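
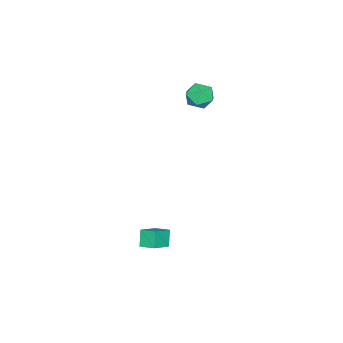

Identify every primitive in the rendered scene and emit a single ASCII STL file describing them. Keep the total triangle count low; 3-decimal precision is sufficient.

solid 
facet normal -0.738 -0.059 0.672
outer loop
vertex -3.357 -2.71 4.277
vertex -3.715 -3.418 3.822
vertex -3.101 -3.563 4.484
endloop
endfacet
facet normal -0.141 0.193 0.971
outer loop
vertex -3.357 -2.71 4.277
vertex -3.101 -3.563 4.484
vertex -2.477 -2.896 4.442
endloop
endfacet
facet normal 0.050 0.784 0.619
outer loop
vertex -3.357 -2.71 4.277
vertex -2.477 -2.896 4.442
vertex -2.705 -2.338 3.754
endloop
endfacet
facet normal -0.430 0.897 0.102
outer loop
vertex -3.357 -2.71 4.277
vertex -2.705 -2.338 3.754
vertex -3.47 -2.661 3.37
endloop
endfacet
facet normal -0.916 0.377 0.135
outer loop
vertex -3.357 -2.71 4.277
vertex -3.47 -2.661 3.37
vertex -3.715 -3.418 3.822
endloop
endfacet
facet normal 0.372 -0.292 0.881
outer loop
vertex -2.477 -2.896 4.442
vertex -3.101 -3.563 4.484
vertex -2.29 -3.719 4.09
endloop
endfacet
facet normal -0.593 -0.701 0.396
outer loop
vertex -3.101 -3.563 4.484
vertex -3.715 -3.418 3.822
vertex -3.055 -4.042 3.706
endloop
endfacet
facet normal -0.881 0.002 -0.473
outer loop
vertex -3.715 -3.418 3.822
vertex -3.47 -2.661 3.37
vertex -3.283 -3.484 3.018
endloop
endfacet
facet normal -0.093 0.845 -0.526
outer loop
vertex -3.47 -2.661 3.37
vertex -2.705 -2.338 3.754
vertex -2.659 -2.817 2.976
endloop
endfacet
facet normal 0.681 0.663 0.312
outer loop
vertex -2.705 -2.338 3.754
vertex -2.477 -2.896 4.442
vertex -2.045 -2.962 3.638
endloop
endfacet
facet normal 0.430 -0.897 -0.102
outer loop
vertex -2.403 -3.67 3.183
vertex -2.29 -3.719 4.09
vertex -3.055 -4.042 3.706
endloop
endfacet
facet normal -0.050 -0.784 -0.619
outer loop
vertex -2.403 -3.67 3.183
vertex -3.055 -4.042 3.706
vertex -3.283 -3.484 3.018
endloop
endfacet
facet normal 0.141 -0.193 -0.971
outer loop
vertex -2.403 -3.67 3.183
vertex -3.283 -3.484 3.018
vertex -2.659 -2.817 2.976
endloop
endfacet
facet normal 0.738 0.059 -0.672
outer loop
vertex -2.403 -3.67 3.183
vertex -2.659 -2.817 2.976
vertex -2.045 -2.962 3.638
endloop
endfacet
facet normal 0.916 -0.377 -0.135
outer loop
vertex -2.403 -3.67 3.183
vertex -2.045 -2.962 3.638
vertex -2.29 -3.719 4.09
endloop
endfacet
facet normal 0.093 -0.845 0.526
outer loop
vertex -3.055 -4.042 3.706
vertex -2.29 -3.719 4.09
vertex -3.101 -3.563 4.484
endloop
endfacet
facet normal -0.681 -0.663 -0.312
outer loop
vertex -3.283 -3.484 3.018
vertex -3.055 -4.042 3.706
vertex -3.715 -3.418 3.822
endloop
endfacet
facet normal -0.372 0.292 -0.881
outer loop
vertex -2.659 -2.817 2.976
vertex -3.283 -3.484 3.018
vertex -3.47 -2.661 3.37
endloop
endfacet
facet normal 0.593 0.701 -0.396
outer loop
vertex -2.045 -2.962 3.638
vertex -2.659 -2.817 2.976
vertex -2.705 -2.338 3.754
endloop
endfacet
facet normal 0.881 -0.002 0.473
outer loop
vertex -2.29 -3.719 4.09
vertex -2.045 -2.962 3.638
vertex -2.477 -2.896 4.442
endloop
endfacet
facet normal -0.843 0.215 -0.494
outer loop
vertex 2.247 -3.223 -3.518
vertex 2.308 -2.329 -3.233
vertex 2.808 -2.989 -4.374
endloop
endfacet
facet normal -0.065 -0.951 -0.303
outer loop
vertex 3.912 -3.271 -3.727
vertex 2.247 -3.223 -3.518
vertex 2.808 -2.989 -4.374
endloop
endfacet
facet normal -0.843 0.215 -0.494
outer loop
vertex 2.808 -2.989 -4.374
vertex 2.308 -2.329 -3.233
vertex 2.869 -2.095 -4.089
endloop
endfacet
facet normal 0.535 0.223 -0.815
outer loop
vertex 2.869 -2.095 -4.089
vertex 3.912 -3.271 -3.727
vertex 2.808 -2.989 -4.374
endloop
endfacet
facet normal -0.535 -0.223 0.815
outer loop
vertex 2.247 -3.223 -3.518
vertex 3.412 -2.611 -2.586
vertex 2.308 -2.329 -3.233
endloop
endfacet
facet normal -0.065 -0.951 -0.303
outer loop
vertex 3.351 -3.505 -2.871
vertex 2.247 -3.223 -3.518
vertex 3.912 -3.271 -3.727
endloop
endfacet
facet normal -0.535 -0.223 0.815
outer loop
vertex 3.351 -3.505 -2.871
vertex 3.412 -2.611 -2.586
vertex 2.247 -3.223 -3.518
endloop
endfacet
facet normal 0.065 0.951 0.303
outer loop
vertex 2.308 -2.329 -3.233
vertex 3.412 -2.611 -2.586
vertex 2.869 -2.095 -4.089
endloop
endfacet
facet normal 0.535 0.223 -0.815
outer loop
vertex 3.973 -2.377 -3.442
vertex 3.912 -3.271 -3.727
vertex 2.869 -2.095 -4.089
endloop
endfacet
facet normal 0.065 0.951 0.303
outer loop
vertex 2.869 -2.095 -4.089
vertex 3.412 -2.611 -2.586
vertex 3.973 -2.377 -3.442
endloop
endfacet
facet normal 0.843 -0.215 0.494
outer loop
vertex 3.973 -2.377 -3.442
vertex 3.351 -3.505 -2.871
vertex 3.912 -3.271 -3.727
endloop
endfacet
facet normal 0.843 -0.215 0.494
outer loop
vertex 3.412 -2.611 -2.586
vertex 3.351 -3.505 -2.871
vertex 3.973 -2.377 -3.442
endloop
endfacet

endsolid


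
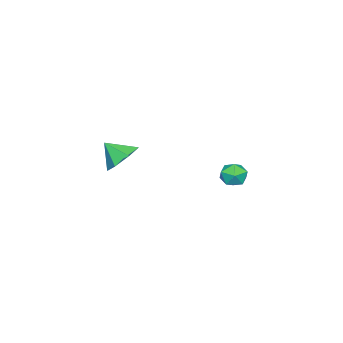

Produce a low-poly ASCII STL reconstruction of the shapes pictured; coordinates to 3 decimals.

solid 
facet normal -0.093 0.733 -0.674
outer loop
vertex 4.012 0.066 0.501
vertex 3.432 0.427 0.973
vertex 4.254 0.542 0.985
endloop
endfacet
facet normal 0.813 -0.563 0.148
outer loop
vertex 4.012 0.066 0.501
vertex 4.254 0.542 0.985
vertex 3.528 -0.327 1.667
endloop
endfacet
facet normal -0.093 0.732 -0.675
outer loop
vertex 4.254 0.542 0.985
vertex 3.432 0.427 0.973
vertex 3.878 0.931 1.459
endloop
endfacet
facet normal 0.740 -0.096 0.666
outer loop
vertex 4.254 0.542 0.985
vertex 3.878 0.931 1.459
vertex 3.528 -0.327 1.667
endloop
endfacet
facet normal -0.092 0.732 -0.675
outer loop
vertex 3.878 0.931 1.459
vertex 3.432 0.427 0.973
vertex 3.166 0.941 1.567
endloop
endfacet
facet normal 0.151 0.120 0.981
outer loop
vertex 3.878 0.931 1.459
vertex 3.166 0.941 1.567
vertex 3.528 -0.327 1.667
endloop
endfacet
facet normal -0.091 0.732 -0.675
outer loop
vertex 3.166 0.941 1.567
vertex 3.432 0.427 0.973
vertex 2.655 0.564 1.227
endloop
endfacet
facet normal -0.511 -0.079 0.856
outer loop
vertex 3.166 0.941 1.567
vertex 2.655 0.564 1.227
vertex 3.528 -0.327 1.667
endloop
endfacet
facet normal -0.091 0.732 -0.675
outer loop
vertex 2.655 0.564 1.227
vertex 3.432 0.427 0.973
vertex 2.729 0.084 0.696
endloop
endfacet
facet normal -0.747 -0.542 0.385
outer loop
vertex 2.655 0.564 1.227
vertex 2.729 0.084 0.696
vertex 3.528 -0.327 1.667
endloop
endfacet
facet normal -0.091 0.732 -0.675
outer loop
vertex 2.729 0.084 0.696
vertex 3.432 0.427 0.973
vertex 3.334 -0.138 0.373
endloop
endfacet
facet normal -0.380 -0.922 -0.078
outer loop
vertex 2.729 0.084 0.696
vertex 3.334 -0.138 0.373
vertex 3.528 -0.327 1.667
endloop
endfacet
facet normal -0.093 0.732 -0.674
outer loop
vertex 3.334 -0.138 0.373
vertex 3.432 0.427 0.973
vertex 4.012 0.066 0.501
endloop
endfacet
facet normal 0.315 -0.931 -0.183
outer loop
vertex 3.334 -0.138 0.373
vertex 4.012 0.066 0.501
vertex 3.528 -0.327 1.667
endloop
endfacet
facet normal -0.986 0.065 -0.156
outer loop
vertex -2.063 2.875 -2.178
vertex -2.111 2.226 -2.146
vertex -2.173 2.584 -1.605
endloop
endfacet
facet normal -0.743 0.643 0.184
outer loop
vertex -2.063 2.875 -2.178
vertex -2.173 2.584 -1.605
vertex -1.752 3.081 -1.643
endloop
endfacet
facet normal -0.242 0.944 -0.223
outer loop
vertex -2.063 2.875 -2.178
vertex -1.752 3.081 -1.643
vertex -1.431 3.03 -2.208
endloop
endfacet
facet normal -0.174 0.553 -0.815
outer loop
vertex -2.063 2.875 -2.178
vertex -1.431 3.03 -2.208
vertex -1.652 2.502 -2.519
endloop
endfacet
facet normal -0.634 0.009 -0.773
outer loop
vertex -2.063 2.875 -2.178
vertex -1.652 2.502 -2.519
vertex -2.111 2.226 -2.146
endloop
endfacet
facet normal -0.435 0.429 0.792
outer loop
vertex -1.752 3.081 -1.643
vertex -2.173 2.584 -1.605
vertex -1.608 2.558 -1.281
endloop
endfacet
facet normal -0.827 -0.508 0.241
outer loop
vertex -2.173 2.584 -1.605
vertex -2.111 2.226 -2.146
vertex -1.829 2.03 -1.592
endloop
endfacet
facet normal -0.258 -0.597 -0.760
outer loop
vertex -2.111 2.226 -2.146
vertex -1.652 2.502 -2.519
vertex -1.508 1.979 -2.157
endloop
endfacet
facet normal 0.487 0.283 -0.826
outer loop
vertex -1.652 2.502 -2.519
vertex -1.431 3.03 -2.208
vertex -1.087 2.476 -2.195
endloop
endfacet
facet normal 0.378 0.916 0.132
outer loop
vertex -1.431 3.03 -2.208
vertex -1.752 3.081 -1.643
vertex -1.149 2.834 -1.654
endloop
endfacet
facet normal 0.174 -0.553 0.815
outer loop
vertex -1.197 2.185 -1.622
vertex -1.608 2.558 -1.281
vertex -1.829 2.03 -1.592
endloop
endfacet
facet normal 0.242 -0.944 0.223
outer loop
vertex -1.197 2.185 -1.622
vertex -1.829 2.03 -1.592
vertex -1.508 1.979 -2.157
endloop
endfacet
facet normal 0.743 -0.643 -0.184
outer loop
vertex -1.197 2.185 -1.622
vertex -1.508 1.979 -2.157
vertex -1.087 2.476 -2.195
endloop
endfacet
facet normal 0.986 -0.065 0.156
outer loop
vertex -1.197 2.185 -1.622
vertex -1.087 2.476 -2.195
vertex -1.149 2.834 -1.654
endloop
endfacet
facet normal 0.634 -0.009 0.773
outer loop
vertex -1.197 2.185 -1.622
vertex -1.149 2.834 -1.654
vertex -1.608 2.558 -1.281
endloop
endfacet
facet normal -0.487 -0.283 0.826
outer loop
vertex -1.829 2.03 -1.592
vertex -1.608 2.558 -1.281
vertex -2.173 2.584 -1.605
endloop
endfacet
facet normal -0.378 -0.916 -0.132
outer loop
vertex -1.508 1.979 -2.157
vertex -1.829 2.03 -1.592
vertex -2.111 2.226 -2.146
endloop
endfacet
facet normal 0.435 -0.429 -0.792
outer loop
vertex -1.087 2.476 -2.195
vertex -1.508 1.979 -2.157
vertex -1.652 2.502 -2.519
endloop
endfacet
facet normal 0.827 0.508 -0.241
outer loop
vertex -1.149 2.834 -1.654
vertex -1.087 2.476 -2.195
vertex -1.431 3.03 -2.208
endloop
endfacet
facet normal 0.258 0.597 0.760
outer loop
vertex -1.608 2.558 -1.281
vertex -1.149 2.834 -1.654
vertex -1.752 3.081 -1.643
endloop
endfacet

endsolid


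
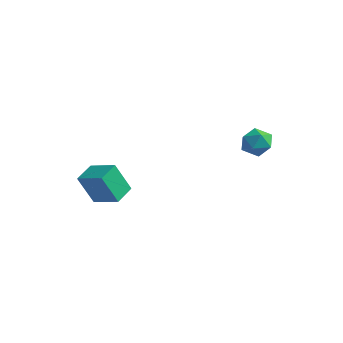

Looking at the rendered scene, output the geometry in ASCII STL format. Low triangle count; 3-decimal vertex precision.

solid 
facet normal -0.778 -0.624 0.074
outer loop
vertex 2.642 0.923 2.195
vertex 3.04 0.381 1.804
vertex 3.087 0.414 2.58
endloop
endfacet
facet normal -0.754 -0.182 0.631
outer loop
vertex 2.642 0.923 2.195
vertex 3.087 0.414 2.58
vertex 3.082 1.163 2.79
endloop
endfacet
facet normal -0.785 0.487 0.384
outer loop
vertex 2.642 0.923 2.195
vertex 3.082 1.163 2.79
vertex 3.033 1.594 2.143
endloop
endfacet
facet normal -0.827 0.457 -0.328
outer loop
vertex 2.642 0.923 2.195
vertex 3.033 1.594 2.143
vertex 3.007 1.11 1.534
endloop
endfacet
facet normal -0.823 -0.230 -0.519
outer loop
vertex 2.642 0.923 2.195
vertex 3.007 1.11 1.534
vertex 3.04 0.381 1.804
endloop
endfacet
facet normal -0.123 -0.269 0.955
outer loop
vertex 3.082 1.163 2.79
vertex 3.087 0.414 2.58
vertex 3.753 0.77 2.766
endloop
endfacet
facet normal -0.163 -0.985 0.052
outer loop
vertex 3.087 0.414 2.58
vertex 3.04 0.381 1.804
vertex 3.727 0.286 2.157
endloop
endfacet
facet normal -0.236 -0.347 -0.908
outer loop
vertex 3.04 0.381 1.804
vertex 3.007 1.11 1.534
vertex 3.678 0.717 1.51
endloop
endfacet
facet normal -0.242 0.765 -0.597
outer loop
vertex 3.007 1.11 1.534
vertex 3.033 1.594 2.143
vertex 3.673 1.466 1.72
endloop
endfacet
facet normal -0.173 0.814 0.555
outer loop
vertex 3.033 1.594 2.143
vertex 3.082 1.163 2.79
vertex 3.72 1.499 2.496
endloop
endfacet
facet normal 0.827 -0.457 0.328
outer loop
vertex 4.118 0.957 2.105
vertex 3.753 0.77 2.766
vertex 3.727 0.286 2.157
endloop
endfacet
facet normal 0.785 -0.487 -0.384
outer loop
vertex 4.118 0.957 2.105
vertex 3.727 0.286 2.157
vertex 3.678 0.717 1.51
endloop
endfacet
facet normal 0.754 0.182 -0.631
outer loop
vertex 4.118 0.957 2.105
vertex 3.678 0.717 1.51
vertex 3.673 1.466 1.72
endloop
endfacet
facet normal 0.778 0.624 -0.074
outer loop
vertex 4.118 0.957 2.105
vertex 3.673 1.466 1.72
vertex 3.72 1.499 2.496
endloop
endfacet
facet normal 0.823 0.230 0.519
outer loop
vertex 4.118 0.957 2.105
vertex 3.72 1.499 2.496
vertex 3.753 0.77 2.766
endloop
endfacet
facet normal 0.242 -0.765 0.597
outer loop
vertex 3.727 0.286 2.157
vertex 3.753 0.77 2.766
vertex 3.087 0.414 2.58
endloop
endfacet
facet normal 0.173 -0.814 -0.555
outer loop
vertex 3.678 0.717 1.51
vertex 3.727 0.286 2.157
vertex 3.04 0.381 1.804
endloop
endfacet
facet normal 0.123 0.269 -0.955
outer loop
vertex 3.673 1.466 1.72
vertex 3.678 0.717 1.51
vertex 3.007 1.11 1.534
endloop
endfacet
facet normal 0.163 0.985 -0.052
outer loop
vertex 3.72 1.499 2.496
vertex 3.673 1.466 1.72
vertex 3.033 1.594 2.143
endloop
endfacet
facet normal 0.236 0.347 0.908
outer loop
vertex 3.753 0.77 2.766
vertex 3.72 1.499 2.496
vertex 3.082 1.163 2.79
endloop
endfacet
facet normal -0.940 -0.106 -0.325
outer loop
vertex -2.649 -3.511 -0.409
vertex -2.866 -2.484 -0.116
vertex -2.202 -3.001 -1.869
endloop
endfacet
facet normal 0.199 -0.943 -0.268
outer loop
vertex -0.914 -2.856 -1.424
vertex -2.649 -3.511 -0.409
vertex -2.202 -3.001 -1.869
endloop
endfacet
facet normal -0.940 -0.105 -0.325
outer loop
vertex -2.202 -3.001 -1.869
vertex -2.866 -2.484 -0.116
vertex -2.418 -1.973 -1.576
endloop
endfacet
facet normal 0.278 0.317 -0.907
outer loop
vertex -2.418 -1.973 -1.576
vertex -0.914 -2.856 -1.424
vertex -2.202 -3.001 -1.869
endloop
endfacet
facet normal -0.278 -0.317 0.907
outer loop
vertex -2.649 -3.511 -0.409
vertex -1.578 -2.339 0.329
vertex -2.866 -2.484 -0.116
endloop
endfacet
facet normal 0.198 -0.942 -0.269
outer loop
vertex -1.362 -3.367 0.036
vertex -2.649 -3.511 -0.409
vertex -0.914 -2.856 -1.424
endloop
endfacet
facet normal -0.278 -0.317 0.907
outer loop
vertex -1.362 -3.367 0.036
vertex -1.578 -2.339 0.329
vertex -2.649 -3.511 -0.409
endloop
endfacet
facet normal -0.199 0.942 0.269
outer loop
vertex -2.866 -2.484 -0.116
vertex -1.578 -2.339 0.329
vertex -2.418 -1.973 -1.576
endloop
endfacet
facet normal 0.278 0.317 -0.907
outer loop
vertex -1.131 -1.829 -1.131
vertex -0.914 -2.856 -1.424
vertex -2.418 -1.973 -1.576
endloop
endfacet
facet normal -0.198 0.943 0.269
outer loop
vertex -2.418 -1.973 -1.576
vertex -1.578 -2.339 0.329
vertex -1.131 -1.829 -1.131
endloop
endfacet
facet normal 0.940 0.106 0.325
outer loop
vertex -1.131 -1.829 -1.131
vertex -1.362 -3.367 0.036
vertex -0.914 -2.856 -1.424
endloop
endfacet
facet normal 0.940 0.105 0.324
outer loop
vertex -1.578 -2.339 0.329
vertex -1.362 -3.367 0.036
vertex -1.131 -1.829 -1.131
endloop
endfacet

endsolid


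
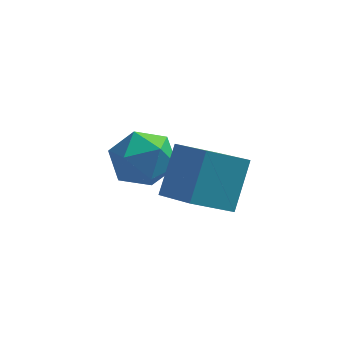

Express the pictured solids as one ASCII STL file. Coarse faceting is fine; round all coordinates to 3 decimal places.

solid 
facet normal -0.711 -0.134 0.690
outer loop
vertex -1.798 0.807 0.623
vertex -1.25 -0.051 1.022
vertex -1.057 0.951 1.415
endloop
endfacet
facet normal -0.655 0.555 0.512
outer loop
vertex -1.798 0.807 0.623
vertex -1.057 0.951 1.415
vertex -1.111 1.657 0.581
endloop
endfacet
facet normal -0.768 0.611 -0.191
outer loop
vertex -1.798 0.807 0.623
vertex -1.111 1.657 0.581
vertex -1.336 1.091 -0.327
endloop
endfacet
facet normal -0.893 -0.042 -0.447
outer loop
vertex -1.798 0.807 0.623
vertex -1.336 1.091 -0.327
vertex -1.422 0.036 -0.055
endloop
endfacet
facet normal -0.859 -0.504 0.096
outer loop
vertex -1.798 0.807 0.623
vertex -1.422 0.036 -0.055
vertex -1.25 -0.051 1.022
endloop
endfacet
facet normal 0.013 0.764 0.646
outer loop
vertex -1.111 1.657 0.581
vertex -1.057 0.951 1.415
vertex -0.138 1.324 0.955
endloop
endfacet
facet normal -0.077 -0.351 0.933
outer loop
vertex -1.057 0.951 1.415
vertex -1.25 -0.051 1.022
vertex -0.224 0.269 1.227
endloop
endfacet
facet normal -0.315 -0.949 -0.026
outer loop
vertex -1.25 -0.051 1.022
vertex -1.422 0.036 -0.055
vertex -0.449 -0.297 0.319
endloop
endfacet
facet normal -0.371 -0.203 -0.906
outer loop
vertex -1.422 0.036 -0.055
vertex -1.336 1.091 -0.327
vertex -0.503 0.409 -0.515
endloop
endfacet
facet normal -0.168 0.855 -0.491
outer loop
vertex -1.336 1.091 -0.327
vertex -1.111 1.657 0.581
vertex -0.31 1.411 -0.122
endloop
endfacet
facet normal 0.893 0.042 0.447
outer loop
vertex 0.238 0.553 0.277
vertex -0.138 1.324 0.955
vertex -0.224 0.269 1.227
endloop
endfacet
facet normal 0.768 -0.611 0.191
outer loop
vertex 0.238 0.553 0.277
vertex -0.224 0.269 1.227
vertex -0.449 -0.297 0.319
endloop
endfacet
facet normal 0.655 -0.555 -0.512
outer loop
vertex 0.238 0.553 0.277
vertex -0.449 -0.297 0.319
vertex -0.503 0.409 -0.515
endloop
endfacet
facet normal 0.711 0.134 -0.690
outer loop
vertex 0.238 0.553 0.277
vertex -0.503 0.409 -0.515
vertex -0.31 1.411 -0.122
endloop
endfacet
facet normal 0.859 0.504 -0.096
outer loop
vertex 0.238 0.553 0.277
vertex -0.31 1.411 -0.122
vertex -0.138 1.324 0.955
endloop
endfacet
facet normal 0.371 0.203 0.906
outer loop
vertex -0.224 0.269 1.227
vertex -0.138 1.324 0.955
vertex -1.057 0.951 1.415
endloop
endfacet
facet normal 0.168 -0.855 0.491
outer loop
vertex -0.449 -0.297 0.319
vertex -0.224 0.269 1.227
vertex -1.25 -0.051 1.022
endloop
endfacet
facet normal -0.013 -0.764 -0.646
outer loop
vertex -0.503 0.409 -0.515
vertex -0.449 -0.297 0.319
vertex -1.422 0.036 -0.055
endloop
endfacet
facet normal 0.077 0.351 -0.933
outer loop
vertex -0.31 1.411 -0.122
vertex -0.503 0.409 -0.515
vertex -1.336 1.091 -0.327
endloop
endfacet
facet normal 0.315 0.949 0.026
outer loop
vertex -0.138 1.324 0.955
vertex -0.31 1.411 -0.122
vertex -1.111 1.657 0.581
endloop
endfacet
facet normal -0.785 -0.369 0.498
outer loop
vertex 1.227 -1.96 2.983
vertex 0.278 -0.82 2.33
vertex 0.872 -3.029 1.631
endloop
endfacet
facet normal 0.585 -0.704 0.403
outer loop
vertex 2.042 -2.48 0.89
vertex 1.227 -1.96 2.983
vertex 0.872 -3.029 1.631
endloop
endfacet
facet normal -0.785 -0.369 0.498
outer loop
vertex 0.872 -3.029 1.631
vertex 0.278 -0.82 2.33
vertex -0.077 -1.89 0.979
endloop
endfacet
facet normal -0.201 -0.608 -0.768
outer loop
vertex -0.077 -1.89 0.979
vertex 2.042 -2.48 0.89
vertex 0.872 -3.029 1.631
endloop
endfacet
facet normal 0.201 0.608 0.768
outer loop
vertex 1.227 -1.96 2.983
vertex 1.448 -0.271 1.589
vertex 0.278 -0.82 2.33
endloop
endfacet
facet normal 0.586 -0.703 0.403
outer loop
vertex 2.397 -1.41 2.241
vertex 1.227 -1.96 2.983
vertex 2.042 -2.48 0.89
endloop
endfacet
facet normal 0.202 0.608 0.768
outer loop
vertex 2.397 -1.41 2.241
vertex 1.448 -0.271 1.589
vertex 1.227 -1.96 2.983
endloop
endfacet
facet normal -0.585 0.703 -0.403
outer loop
vertex 0.278 -0.82 2.33
vertex 1.448 -0.271 1.589
vertex -0.077 -1.89 0.979
endloop
endfacet
facet normal -0.201 -0.608 -0.768
outer loop
vertex 1.093 -1.34 0.237
vertex 2.042 -2.48 0.89
vertex -0.077 -1.89 0.979
endloop
endfacet
facet normal -0.586 0.703 -0.402
outer loop
vertex -0.077 -1.89 0.979
vertex 1.448 -0.271 1.589
vertex 1.093 -1.34 0.237
endloop
endfacet
facet normal 0.785 0.368 -0.498
outer loop
vertex 1.093 -1.34 0.237
vertex 2.397 -1.41 2.241
vertex 2.042 -2.48 0.89
endloop
endfacet
facet normal 0.785 0.369 -0.498
outer loop
vertex 1.448 -0.271 1.589
vertex 2.397 -1.41 2.241
vertex 1.093 -1.34 0.237
endloop
endfacet

endsolid


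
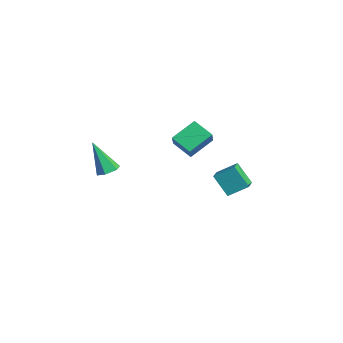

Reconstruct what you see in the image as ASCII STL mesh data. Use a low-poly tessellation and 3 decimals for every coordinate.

solid 
facet normal -0.798 -0.394 0.457
outer loop
vertex 2.888 0.04 2.921
vertex 2.654 1.472 3.747
vertex 2.149 0.456 1.989
endloop
endfacet
facet normal 0.141 -0.858 -0.495
outer loop
vertex 3.226 0.988 1.373
vertex 2.888 0.04 2.921
vertex 2.149 0.456 1.989
endloop
endfacet
facet normal -0.797 -0.394 0.457
outer loop
vertex 2.149 0.456 1.989
vertex 2.654 1.472 3.747
vertex 1.915 1.888 2.816
endloop
endfacet
facet normal -0.586 0.331 -0.739
outer loop
vertex 1.915 1.888 2.816
vertex 3.226 0.988 1.373
vertex 2.149 0.456 1.989
endloop
endfacet
facet normal 0.586 -0.331 0.739
outer loop
vertex 2.888 0.04 2.921
vertex 3.731 2.004 3.131
vertex 2.654 1.472 3.747
endloop
endfacet
facet normal 0.140 -0.858 -0.495
outer loop
vertex 3.965 0.572 2.304
vertex 2.888 0.04 2.921
vertex 3.226 0.988 1.373
endloop
endfacet
facet normal 0.587 -0.331 0.739
outer loop
vertex 3.965 0.572 2.304
vertex 3.731 2.004 3.131
vertex 2.888 0.04 2.921
endloop
endfacet
facet normal -0.141 0.858 0.495
outer loop
vertex 2.654 1.472 3.747
vertex 3.731 2.004 3.131
vertex 1.915 1.888 2.816
endloop
endfacet
facet normal -0.587 0.331 -0.739
outer loop
vertex 2.992 2.42 2.199
vertex 3.226 0.988 1.373
vertex 1.915 1.888 2.816
endloop
endfacet
facet normal -0.141 0.858 0.494
outer loop
vertex 1.915 1.888 2.816
vertex 3.731 2.004 3.131
vertex 2.992 2.42 2.199
endloop
endfacet
facet normal 0.797 0.394 -0.457
outer loop
vertex 2.992 2.42 2.199
vertex 3.965 0.572 2.304
vertex 3.226 0.988 1.373
endloop
endfacet
facet normal 0.798 0.394 -0.457
outer loop
vertex 3.731 2.004 3.131
vertex 3.965 0.572 2.304
vertex 2.992 2.42 2.199
endloop
endfacet
facet normal -0.540 -0.300 0.786
outer loop
vertex 2.892 2.508 -0.744
vertex 3.346 3.561 -0.03
vertex 1.958 3.174 -1.131
endloop
endfacet
facet normal -0.337 -0.779 -0.528
outer loop
vertex 2.794 3.639 -2.35
vertex 2.892 2.508 -0.744
vertex 1.958 3.174 -1.131
endloop
endfacet
facet normal -0.540 -0.301 0.786
outer loop
vertex 1.958 3.174 -1.131
vertex 3.346 3.561 -0.03
vertex 2.412 4.226 -0.417
endloop
endfacet
facet normal -0.772 0.550 -0.319
outer loop
vertex 2.412 4.226 -0.417
vertex 2.794 3.639 -2.35
vertex 1.958 3.174 -1.131
endloop
endfacet
facet normal 0.772 -0.550 0.320
outer loop
vertex 2.892 2.508 -0.744
vertex 4.182 4.026 -1.249
vertex 3.346 3.561 -0.03
endloop
endfacet
facet normal -0.336 -0.780 -0.528
outer loop
vertex 3.728 2.974 -1.963
vertex 2.892 2.508 -0.744
vertex 2.794 3.639 -2.35
endloop
endfacet
facet normal 0.772 -0.550 0.319
outer loop
vertex 3.728 2.974 -1.963
vertex 4.182 4.026 -1.249
vertex 2.892 2.508 -0.744
endloop
endfacet
facet normal 0.336 0.780 0.528
outer loop
vertex 3.346 3.561 -0.03
vertex 4.182 4.026 -1.249
vertex 2.412 4.226 -0.417
endloop
endfacet
facet normal -0.772 0.549 -0.319
outer loop
vertex 3.248 4.692 -1.636
vertex 2.794 3.639 -2.35
vertex 2.412 4.226 -0.417
endloop
endfacet
facet normal 0.337 0.779 0.529
outer loop
vertex 2.412 4.226 -0.417
vertex 4.182 4.026 -1.249
vertex 3.248 4.692 -1.636
endloop
endfacet
facet normal 0.540 0.300 -0.786
outer loop
vertex 3.248 4.692 -1.636
vertex 3.728 2.974 -1.963
vertex 2.794 3.639 -2.35
endloop
endfacet
facet normal 0.540 0.301 -0.786
outer loop
vertex 4.182 4.026 -1.249
vertex 3.728 2.974 -1.963
vertex 3.248 4.692 -1.636
endloop
endfacet
facet normal 0.398 0.255 -0.881
outer loop
vertex 3.386 -4.029 1.427
vertex 2.849 -3.631 1.3
vertex 3.393 -3.377 1.619
endloop
endfacet
facet normal 0.777 -0.185 0.602
outer loop
vertex 3.386 -4.029 1.427
vertex 3.393 -3.377 1.619
vertex 2.011 -4.169 3.16
endloop
endfacet
facet normal 0.398 0.255 -0.881
outer loop
vertex 3.393 -3.377 1.619
vertex 2.849 -3.631 1.3
vertex 2.857 -2.979 1.492
endloop
endfacet
facet normal 0.344 0.673 0.655
outer loop
vertex 3.393 -3.377 1.619
vertex 2.857 -2.979 1.492
vertex 2.011 -4.169 3.16
endloop
endfacet
facet normal 0.398 0.255 -0.882
outer loop
vertex 2.857 -2.979 1.492
vertex 2.849 -3.631 1.3
vertex 2.313 -3.234 1.173
endloop
endfacet
facet normal -0.540 0.790 0.290
outer loop
vertex 2.857 -2.979 1.492
vertex 2.313 -3.234 1.173
vertex 2.011 -4.169 3.16
endloop
endfacet
facet normal 0.398 0.255 -0.882
outer loop
vertex 2.313 -3.234 1.173
vertex 2.849 -3.631 1.3
vertex 2.305 -3.886 0.981
endloop
endfacet
facet normal -0.991 0.050 -0.127
outer loop
vertex 2.313 -3.234 1.173
vertex 2.305 -3.886 0.981
vertex 2.011 -4.169 3.16
endloop
endfacet
facet normal 0.397 0.255 -0.882
outer loop
vertex 2.305 -3.886 0.981
vertex 2.849 -3.631 1.3
vertex 2.842 -4.284 1.108
endloop
endfacet
facet normal -0.558 -0.810 -0.180
outer loop
vertex 2.305 -3.886 0.981
vertex 2.842 -4.284 1.108
vertex 2.011 -4.169 3.16
endloop
endfacet
facet normal 0.397 0.255 -0.882
outer loop
vertex 2.842 -4.284 1.108
vertex 2.849 -3.631 1.3
vertex 3.386 -4.029 1.427
endloop
endfacet
facet normal 0.327 -0.927 0.184
outer loop
vertex 2.842 -4.284 1.108
vertex 3.386 -4.029 1.427
vertex 2.011 -4.169 3.16
endloop
endfacet

endsolid


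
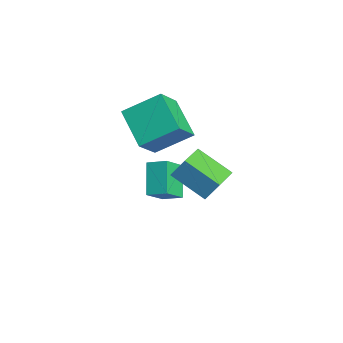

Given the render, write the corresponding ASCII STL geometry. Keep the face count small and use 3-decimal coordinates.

solid 
facet normal -0.484 0.531 -0.695
outer loop
vertex -3.197 3.553 2.971
vertex -1.646 3.785 2.068
vertex -3.5 2.113 2.081
endloop
endfacet
facet normal -0.857 -0.128 0.499
outer loop
vertex -2.754 1.295 3.152
vertex -3.197 3.553 2.971
vertex -3.5 2.113 2.081
endloop
endfacet
facet normal -0.484 0.531 -0.695
outer loop
vertex -3.5 2.113 2.081
vertex -1.646 3.785 2.068
vertex -1.948 2.345 1.178
endloop
endfacet
facet normal -0.176 -0.838 -0.517
outer loop
vertex -1.948 2.345 1.178
vertex -2.754 1.295 3.152
vertex -3.5 2.113 2.081
endloop
endfacet
facet normal 0.176 0.838 0.517
outer loop
vertex -3.197 3.553 2.971
vertex -0.9 2.967 3.139
vertex -1.646 3.785 2.068
endloop
endfacet
facet normal -0.857 -0.128 0.498
outer loop
vertex -2.452 2.735 4.042
vertex -3.197 3.553 2.971
vertex -2.754 1.295 3.152
endloop
endfacet
facet normal 0.176 0.838 0.517
outer loop
vertex -2.452 2.735 4.042
vertex -0.9 2.967 3.139
vertex -3.197 3.553 2.971
endloop
endfacet
facet normal 0.857 0.129 -0.499
outer loop
vertex -1.646 3.785 2.068
vertex -0.9 2.967 3.139
vertex -1.948 2.345 1.178
endloop
endfacet
facet normal -0.176 -0.838 -0.517
outer loop
vertex -1.203 1.527 2.249
vertex -2.754 1.295 3.152
vertex -1.948 2.345 1.178
endloop
endfacet
facet normal 0.857 0.128 -0.499
outer loop
vertex -1.948 2.345 1.178
vertex -0.9 2.967 3.139
vertex -1.203 1.527 2.249
endloop
endfacet
facet normal 0.484 -0.531 0.695
outer loop
vertex -1.203 1.527 2.249
vertex -2.452 2.735 4.042
vertex -2.754 1.295 3.152
endloop
endfacet
facet normal 0.484 -0.532 0.695
outer loop
vertex -0.9 2.967 3.139
vertex -2.452 2.735 4.042
vertex -1.203 1.527 2.249
endloop
endfacet
facet normal -0.714 0.214 0.667
outer loop
vertex -3.127 2.353 -0.257
vertex -2.648 3.014 0.043
vertex -3.69 3.151 -1.116
endloop
endfacet
facet normal -0.551 -0.760 -0.345
outer loop
vertex -2.612 2.826 -2.123
vertex -3.127 2.353 -0.257
vertex -3.69 3.151 -1.116
endloop
endfacet
facet normal -0.713 0.215 0.667
outer loop
vertex -3.69 3.151 -1.116
vertex -2.648 3.014 0.043
vertex -3.21 3.812 -0.816
endloop
endfacet
facet normal -0.432 0.614 -0.661
outer loop
vertex -3.21 3.812 -0.816
vertex -2.612 2.826 -2.123
vertex -3.69 3.151 -1.116
endloop
endfacet
facet normal 0.432 -0.613 0.661
outer loop
vertex -3.127 2.353 -0.257
vertex -1.57 2.689 -0.964
vertex -2.648 3.014 0.043
endloop
endfacet
facet normal -0.552 -0.760 -0.345
outer loop
vertex -2.05 2.028 -1.264
vertex -3.127 2.353 -0.257
vertex -2.612 2.826 -2.123
endloop
endfacet
facet normal 0.432 -0.614 0.661
outer loop
vertex -2.05 2.028 -1.264
vertex -1.57 2.689 -0.964
vertex -3.127 2.353 -0.257
endloop
endfacet
facet normal 0.551 0.760 0.345
outer loop
vertex -2.648 3.014 0.043
vertex -1.57 2.689 -0.964
vertex -3.21 3.812 -0.816
endloop
endfacet
facet normal -0.433 0.613 -0.661
outer loop
vertex -2.133 3.487 -1.823
vertex -2.612 2.826 -2.123
vertex -3.21 3.812 -0.816
endloop
endfacet
facet normal 0.551 0.760 0.344
outer loop
vertex -3.21 3.812 -0.816
vertex -1.57 2.689 -0.964
vertex -2.133 3.487 -1.823
endloop
endfacet
facet normal 0.714 -0.215 -0.667
outer loop
vertex -2.133 3.487 -1.823
vertex -2.05 2.028 -1.264
vertex -2.612 2.826 -2.123
endloop
endfacet
facet normal 0.713 -0.215 -0.667
outer loop
vertex -1.57 2.689 -0.964
vertex -2.05 2.028 -1.264
vertex -2.133 3.487 -1.823
endloop
endfacet
facet normal -0.752 0.642 -0.148
outer loop
vertex -0.187 3.455 2.417
vertex 0.812 4.438 1.606
vertex -0.417 2.992 1.573
endloop
endfacet
facet normal -0.617 -0.607 0.501
outer loop
vertex 0.508 2.202 1.754
vertex -0.187 3.455 2.417
vertex -0.417 2.992 1.573
endloop
endfacet
facet normal -0.752 0.642 -0.147
outer loop
vertex -0.417 2.992 1.573
vertex 0.812 4.438 1.606
vertex 0.582 3.975 0.761
endloop
endfacet
facet normal -0.233 -0.468 -0.853
outer loop
vertex 0.582 3.975 0.761
vertex 0.508 2.202 1.754
vertex -0.417 2.992 1.573
endloop
endfacet
facet normal 0.232 0.468 0.853
outer loop
vertex -0.187 3.455 2.417
vertex 1.737 3.648 1.787
vertex 0.812 4.438 1.606
endloop
endfacet
facet normal -0.617 -0.607 0.501
outer loop
vertex 0.738 2.665 2.599
vertex -0.187 3.455 2.417
vertex 0.508 2.202 1.754
endloop
endfacet
facet normal 0.232 0.468 0.853
outer loop
vertex 0.738 2.665 2.599
vertex 1.737 3.648 1.787
vertex -0.187 3.455 2.417
endloop
endfacet
facet normal 0.617 0.607 -0.501
outer loop
vertex 0.812 4.438 1.606
vertex 1.737 3.648 1.787
vertex 0.582 3.975 0.761
endloop
endfacet
facet normal -0.232 -0.468 -0.853
outer loop
vertex 1.507 3.185 0.943
vertex 0.508 2.202 1.754
vertex 0.582 3.975 0.761
endloop
endfacet
facet normal 0.617 0.607 -0.501
outer loop
vertex 0.582 3.975 0.761
vertex 1.737 3.648 1.787
vertex 1.507 3.185 0.943
endloop
endfacet
facet normal 0.752 -0.643 0.147
outer loop
vertex 1.507 3.185 0.943
vertex 0.738 2.665 2.599
vertex 0.508 2.202 1.754
endloop
endfacet
facet normal 0.752 -0.642 0.147
outer loop
vertex 1.737 3.648 1.787
vertex 0.738 2.665 2.599
vertex 1.507 3.185 0.943
endloop
endfacet

endsolid


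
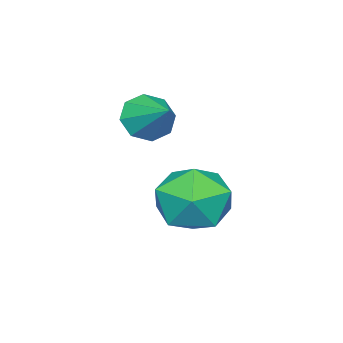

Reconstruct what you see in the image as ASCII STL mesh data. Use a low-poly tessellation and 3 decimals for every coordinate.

solid 
facet normal 0.374 0.919 0.124
outer loop
vertex 0.059 -0.709 -3.639
vertex -0.461 -0.625 -2.693
vertex 0.543 -1.03 -2.724
endloop
endfacet
facet normal 0.821 0.510 -0.255
outer loop
vertex 0.059 -0.709 -3.639
vertex 0.543 -1.03 -2.724
vertex 0.634 -1.627 -3.624
endloop
endfacet
facet normal 0.472 0.282 -0.835
outer loop
vertex 0.059 -0.709 -3.639
vertex 0.634 -1.627 -3.624
vertex -0.313 -1.59 -4.147
endloop
endfacet
facet normal -0.189 0.549 -0.814
outer loop
vertex 0.059 -0.709 -3.639
vertex -0.313 -1.59 -4.147
vertex -0.99 -0.971 -3.572
endloop
endfacet
facet normal -0.250 0.943 -0.221
outer loop
vertex 0.059 -0.709 -3.639
vertex -0.99 -0.971 -3.572
vertex -0.461 -0.625 -2.693
endloop
endfacet
facet normal 0.988 -0.060 0.139
outer loop
vertex 0.634 -1.627 -3.624
vertex 0.543 -1.03 -2.724
vertex 0.47 -2.109 -2.668
endloop
endfacet
facet normal 0.266 0.601 0.754
outer loop
vertex 0.543 -1.03 -2.724
vertex -0.461 -0.625 -2.693
vertex -0.207 -1.49 -2.093
endloop
endfacet
facet normal -0.743 0.640 0.195
outer loop
vertex -0.461 -0.625 -2.693
vertex -0.99 -0.971 -3.572
vertex -1.154 -1.453 -2.616
endloop
endfacet
facet normal -0.645 0.004 -0.764
outer loop
vertex -0.99 -0.971 -3.572
vertex -0.313 -1.59 -4.147
vertex -1.063 -2.05 -3.516
endloop
endfacet
facet normal 0.424 -0.429 -0.798
outer loop
vertex -0.313 -1.59 -4.147
vertex 0.634 -1.627 -3.624
vertex -0.059 -2.455 -3.547
endloop
endfacet
facet normal 0.189 -0.549 0.814
outer loop
vertex -0.579 -2.371 -2.601
vertex 0.47 -2.109 -2.668
vertex -0.207 -1.49 -2.093
endloop
endfacet
facet normal -0.472 -0.282 0.835
outer loop
vertex -0.579 -2.371 -2.601
vertex -0.207 -1.49 -2.093
vertex -1.154 -1.453 -2.616
endloop
endfacet
facet normal -0.821 -0.510 0.255
outer loop
vertex -0.579 -2.371 -2.601
vertex -1.154 -1.453 -2.616
vertex -1.063 -2.05 -3.516
endloop
endfacet
facet normal -0.374 -0.919 -0.124
outer loop
vertex -0.579 -2.371 -2.601
vertex -1.063 -2.05 -3.516
vertex -0.059 -2.455 -3.547
endloop
endfacet
facet normal 0.250 -0.943 0.221
outer loop
vertex -0.579 -2.371 -2.601
vertex -0.059 -2.455 -3.547
vertex 0.47 -2.109 -2.668
endloop
endfacet
facet normal 0.645 -0.004 0.764
outer loop
vertex -0.207 -1.49 -2.093
vertex 0.47 -2.109 -2.668
vertex 0.543 -1.03 -2.724
endloop
endfacet
facet normal -0.424 0.429 0.798
outer loop
vertex -1.154 -1.453 -2.616
vertex -0.207 -1.49 -2.093
vertex -0.461 -0.625 -2.693
endloop
endfacet
facet normal -0.988 0.060 -0.139
outer loop
vertex -1.063 -2.05 -3.516
vertex -1.154 -1.453 -2.616
vertex -0.99 -0.971 -3.572
endloop
endfacet
facet normal -0.266 -0.601 -0.754
outer loop
vertex -0.059 -2.455 -3.547
vertex -1.063 -2.05 -3.516
vertex -0.313 -1.59 -4.147
endloop
endfacet
facet normal 0.743 -0.640 -0.195
outer loop
vertex 0.47 -2.109 -2.668
vertex -0.059 -2.455 -3.547
vertex 0.634 -1.627 -3.624
endloop
endfacet
facet normal -0.391 -0.765 -0.512
outer loop
vertex -0.223 -2.684 -1.52
vertex -0.458 -2.975 -0.906
vertex -0.73 -2.514 -1.387
endloop
endfacet
facet normal 0.158 0.856 -0.492
outer loop
vertex -0.223 -2.684 -1.52
vertex -0.73 -2.514 -1.387
vertex 0.038 -2.005 -0.254
endloop
endfacet
facet normal -0.391 -0.765 -0.512
outer loop
vertex -0.73 -2.514 -1.387
vertex -0.458 -2.975 -0.906
vertex -1.078 -2.614 -0.972
endloop
endfacet
facet normal -0.411 0.903 -0.127
outer loop
vertex -0.73 -2.514 -1.387
vertex -1.078 -2.614 -0.972
vertex 0.038 -2.005 -0.254
endloop
endfacet
facet normal -0.391 -0.765 -0.513
outer loop
vertex -1.078 -2.614 -0.972
vertex -0.458 -2.975 -0.906
vertex -1.063 -2.926 -0.518
endloop
endfacet
facet normal -0.634 0.628 0.452
outer loop
vertex -1.078 -2.614 -0.972
vertex -1.063 -2.926 -0.518
vertex 0.038 -2.005 -0.254
endloop
endfacet
facet normal -0.391 -0.764 -0.513
outer loop
vertex -1.063 -2.926 -0.518
vertex -0.458 -2.975 -0.906
vertex -0.694 -3.267 -0.291
endloop
endfacet
facet normal -0.379 0.193 0.905
outer loop
vertex -1.063 -2.926 -0.518
vertex -0.694 -3.267 -0.291
vertex 0.038 -2.005 -0.254
endloop
endfacet
facet normal -0.391 -0.764 -0.513
outer loop
vertex -0.694 -3.267 -0.291
vertex -0.458 -2.975 -0.906
vertex -0.187 -3.437 -0.424
endloop
endfacet
facet normal 0.205 -0.147 0.968
outer loop
vertex -0.694 -3.267 -0.291
vertex -0.187 -3.437 -0.424
vertex 0.038 -2.005 -0.254
endloop
endfacet
facet normal -0.392 -0.764 -0.512
outer loop
vertex -0.187 -3.437 -0.424
vertex -0.458 -2.975 -0.906
vertex 0.161 -3.337 -0.84
endloop
endfacet
facet normal 0.775 -0.193 0.602
outer loop
vertex -0.187 -3.437 -0.424
vertex 0.161 -3.337 -0.84
vertex 0.038 -2.005 -0.254
endloop
endfacet
facet normal -0.392 -0.764 -0.513
outer loop
vertex 0.161 -3.337 -0.84
vertex -0.458 -2.975 -0.906
vertex 0.146 -3.025 -1.293
endloop
endfacet
facet normal 0.996 0.082 0.023
outer loop
vertex 0.161 -3.337 -0.84
vertex 0.146 -3.025 -1.293
vertex 0.038 -2.005 -0.254
endloop
endfacet
facet normal -0.391 -0.765 -0.512
outer loop
vertex 0.146 -3.025 -1.293
vertex -0.458 -2.975 -0.906
vertex -0.223 -2.684 -1.52
endloop
endfacet
facet normal 0.741 0.516 -0.430
outer loop
vertex 0.146 -3.025 -1.293
vertex -0.223 -2.684 -1.52
vertex 0.038 -2.005 -0.254
endloop
endfacet

endsolid


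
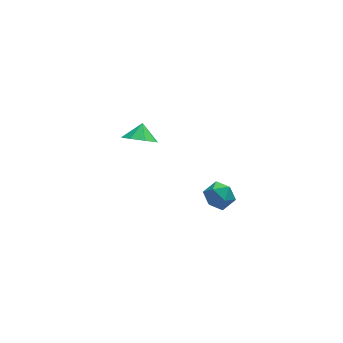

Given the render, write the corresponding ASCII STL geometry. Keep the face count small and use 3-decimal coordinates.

solid 
facet normal -0.433 0.893 0.124
outer loop
vertex 0.054 -3.183 -0.871
vertex -0.595 -3.565 -0.39
vertex 0.143 -3.263 0.014
endloop
endfacet
facet normal 0.274 0.960 0.059
outer loop
vertex 0.054 -3.183 -0.871
vertex 0.143 -3.263 0.014
vertex 0.839 -3.429 -0.522
endloop
endfacet
facet normal 0.465 0.679 -0.568
outer loop
vertex 0.054 -3.183 -0.871
vertex 0.839 -3.429 -0.522
vertex 0.531 -3.833 -1.257
endloop
endfacet
facet normal -0.123 0.438 -0.890
outer loop
vertex 0.054 -3.183 -0.871
vertex 0.531 -3.833 -1.257
vertex -0.355 -3.917 -1.176
endloop
endfacet
facet normal -0.679 0.570 -0.463
outer loop
vertex 0.054 -3.183 -0.871
vertex -0.355 -3.917 -1.176
vertex -0.595 -3.565 -0.39
endloop
endfacet
facet normal 0.581 0.575 0.576
outer loop
vertex 0.839 -3.429 -0.522
vertex 0.143 -3.263 0.014
vertex 0.675 -3.963 0.176
endloop
endfacet
facet normal -0.564 0.466 0.682
outer loop
vertex 0.143 -3.263 0.014
vertex -0.595 -3.565 -0.39
vertex -0.211 -4.047 0.257
endloop
endfacet
facet normal -0.962 -0.056 -0.269
outer loop
vertex -0.595 -3.565 -0.39
vertex -0.355 -3.917 -1.176
vertex -0.519 -4.451 -0.478
endloop
endfacet
facet normal -0.062 -0.270 -0.961
outer loop
vertex -0.355 -3.917 -1.176
vertex 0.531 -3.833 -1.257
vertex 0.177 -4.617 -1.014
endloop
endfacet
facet normal 0.890 0.120 -0.439
outer loop
vertex 0.531 -3.833 -1.257
vertex 0.839 -3.429 -0.522
vertex 0.915 -4.315 -0.61
endloop
endfacet
facet normal 0.123 -0.438 0.890
outer loop
vertex 0.266 -4.697 -0.129
vertex 0.675 -3.963 0.176
vertex -0.211 -4.047 0.257
endloop
endfacet
facet normal -0.465 -0.679 0.568
outer loop
vertex 0.266 -4.697 -0.129
vertex -0.211 -4.047 0.257
vertex -0.519 -4.451 -0.478
endloop
endfacet
facet normal -0.274 -0.960 -0.059
outer loop
vertex 0.266 -4.697 -0.129
vertex -0.519 -4.451 -0.478
vertex 0.177 -4.617 -1.014
endloop
endfacet
facet normal 0.433 -0.893 -0.124
outer loop
vertex 0.266 -4.697 -0.129
vertex 0.177 -4.617 -1.014
vertex 0.915 -4.315 -0.61
endloop
endfacet
facet normal 0.679 -0.570 0.463
outer loop
vertex 0.266 -4.697 -0.129
vertex 0.915 -4.315 -0.61
vertex 0.675 -3.963 0.176
endloop
endfacet
facet normal 0.062 0.270 0.961
outer loop
vertex -0.211 -4.047 0.257
vertex 0.675 -3.963 0.176
vertex 0.143 -3.263 0.014
endloop
endfacet
facet normal -0.890 -0.120 0.439
outer loop
vertex -0.519 -4.451 -0.478
vertex -0.211 -4.047 0.257
vertex -0.595 -3.565 -0.39
endloop
endfacet
facet normal -0.581 -0.575 -0.576
outer loop
vertex 0.177 -4.617 -1.014
vertex -0.519 -4.451 -0.478
vertex -0.355 -3.917 -1.176
endloop
endfacet
facet normal 0.564 -0.466 -0.682
outer loop
vertex 0.915 -4.315 -0.61
vertex 0.177 -4.617 -1.014
vertex 0.531 -3.833 -1.257
endloop
endfacet
facet normal 0.962 0.056 0.269
outer loop
vertex 0.675 -3.963 0.176
vertex 0.915 -4.315 -0.61
vertex 0.839 -3.429 -0.522
endloop
endfacet
facet normal -0.297 -0.673 -0.678
outer loop
vertex -1.555 3.118 -2.831
vertex -2.528 3.224 -2.509
vertex -1.942 3.683 -3.222
endloop
endfacet
facet normal 0.808 0.587 0.049
outer loop
vertex -1.555 3.118 -2.831
vertex -1.942 3.683 -3.222
vertex -2.212 3.936 -1.791
endloop
endfacet
facet normal -0.297 -0.673 -0.678
outer loop
vertex -1.942 3.683 -3.222
vertex -2.528 3.224 -2.509
vertex -2.673 3.979 -3.195
endloop
endfacet
facet normal 0.371 0.924 -0.093
outer loop
vertex -1.942 3.683 -3.222
vertex -2.673 3.979 -3.195
vertex -2.212 3.936 -1.791
endloop
endfacet
facet normal -0.297 -0.673 -0.678
outer loop
vertex -2.673 3.979 -3.195
vertex -2.528 3.224 -2.509
vertex -3.318 3.832 -2.766
endloop
endfacet
facet normal -0.167 0.982 0.085
outer loop
vertex -2.673 3.979 -3.195
vertex -3.318 3.832 -2.766
vertex -2.212 3.936 -1.791
endloop
endfacet
facet normal -0.297 -0.673 -0.678
outer loop
vertex -3.318 3.832 -2.766
vertex -2.528 3.224 -2.509
vertex -3.5 3.329 -2.187
endloop
endfacet
facet normal -0.490 0.728 0.479
outer loop
vertex -3.318 3.832 -2.766
vertex -3.5 3.329 -2.187
vertex -2.212 3.936 -1.791
endloop
endfacet
facet normal -0.297 -0.672 -0.678
outer loop
vertex -3.5 3.329 -2.187
vertex -2.528 3.224 -2.509
vertex -3.113 2.764 -1.797
endloop
endfacet
facet normal -0.410 0.311 0.857
outer loop
vertex -3.5 3.329 -2.187
vertex -3.113 2.764 -1.797
vertex -2.212 3.936 -1.791
endloop
endfacet
facet normal -0.297 -0.672 -0.678
outer loop
vertex -3.113 2.764 -1.797
vertex -2.528 3.224 -2.509
vertex -2.383 2.469 -1.824
endloop
endfacet
facet normal 0.027 -0.026 0.999
outer loop
vertex -3.113 2.764 -1.797
vertex -2.383 2.469 -1.824
vertex -2.212 3.936 -1.791
endloop
endfacet
facet normal -0.297 -0.672 -0.678
outer loop
vertex -2.383 2.469 -1.824
vertex -2.528 3.224 -2.509
vertex -1.737 2.615 -2.252
endloop
endfacet
facet normal 0.564 -0.084 0.822
outer loop
vertex -2.383 2.469 -1.824
vertex -1.737 2.615 -2.252
vertex -2.212 3.936 -1.791
endloop
endfacet
facet normal -0.298 -0.672 -0.678
outer loop
vertex -1.737 2.615 -2.252
vertex -2.528 3.224 -2.509
vertex -1.555 3.118 -2.831
endloop
endfacet
facet normal 0.888 0.170 0.427
outer loop
vertex -1.737 2.615 -2.252
vertex -1.555 3.118 -2.831
vertex -2.212 3.936 -1.791
endloop
endfacet

endsolid


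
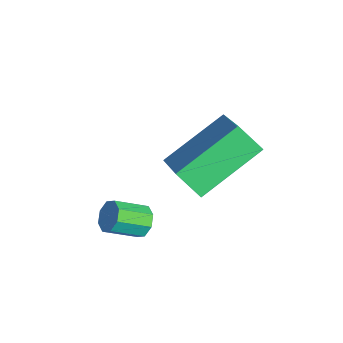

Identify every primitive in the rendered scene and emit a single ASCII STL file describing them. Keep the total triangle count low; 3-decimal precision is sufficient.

solid 
facet normal -0.409 -0.595 0.692
outer loop
vertex 2.471 0.739 3.441
vertex 1.751 2.482 4.514
vertex 0.72 0.683 2.357
endloop
endfacet
facet normal 0.332 -0.803 -0.495
outer loop
vertex 1.129 1.278 1.666
vertex 2.471 0.739 3.441
vertex 0.72 0.683 2.357
endloop
endfacet
facet normal -0.409 -0.595 0.692
outer loop
vertex 0.72 0.683 2.357
vertex 1.751 2.482 4.514
vertex -0.0 2.426 3.431
endloop
endfacet
facet normal -0.850 -0.027 -0.526
outer loop
vertex -0.0 2.426 3.431
vertex 1.129 1.278 1.666
vertex 0.72 0.683 2.357
endloop
endfacet
facet normal 0.850 0.027 0.526
outer loop
vertex 2.471 0.739 3.441
vertex 2.16 3.077 3.823
vertex 1.751 2.482 4.514
endloop
endfacet
facet normal 0.332 -0.803 -0.495
outer loop
vertex 2.88 1.334 2.749
vertex 2.471 0.739 3.441
vertex 1.129 1.278 1.666
endloop
endfacet
facet normal 0.850 0.027 0.526
outer loop
vertex 2.88 1.334 2.749
vertex 2.16 3.077 3.823
vertex 2.471 0.739 3.441
endloop
endfacet
facet normal -0.332 0.803 0.495
outer loop
vertex 1.751 2.482 4.514
vertex 2.16 3.077 3.823
vertex -0.0 2.426 3.431
endloop
endfacet
facet normal -0.850 -0.027 -0.526
outer loop
vertex 0.409 3.021 2.739
vertex 1.129 1.278 1.666
vertex -0.0 2.426 3.431
endloop
endfacet
facet normal -0.332 0.803 0.495
outer loop
vertex -0.0 2.426 3.431
vertex 2.16 3.077 3.823
vertex 0.409 3.021 2.739
endloop
endfacet
facet normal 0.409 0.595 -0.692
outer loop
vertex 0.409 3.021 2.739
vertex 2.88 1.334 2.749
vertex 1.129 1.278 1.666
endloop
endfacet
facet normal 0.409 0.595 -0.692
outer loop
vertex 2.16 3.077 3.823
vertex 2.88 1.334 2.749
vertex 0.409 3.021 2.739
endloop
endfacet
facet normal -0.134 0.858 -0.495
outer loop
vertex 3.075 -0.166 1.503
vertex 2.6 -0.15 1.659
vertex 3.036 0.02 1.836
endloop
endfacet
facet normal 0.986 0.166 0.023
outer loop
vertex 3.075 -0.166 1.503
vertex 3.036 0.02 1.836
vertex 3.215 -1.066 2.025
endloop
endfacet
facet normal 0.986 0.166 0.023
outer loop
vertex 3.215 -1.066 2.025
vertex 3.036 0.02 1.836
vertex 3.176 -0.88 2.357
endloop
endfacet
facet normal 0.134 -0.858 0.496
outer loop
vertex 3.215 -1.066 2.025
vertex 3.176 -0.88 2.357
vertex 2.74 -1.05 2.181
endloop
endfacet
facet normal -0.132 0.857 -0.498
outer loop
vertex 3.036 0.02 1.836
vertex 2.6 -0.15 1.659
vertex 2.741 0.107 2.064
endloop
endfacet
facet normal 0.624 0.462 0.631
outer loop
vertex 3.036 0.02 1.836
vertex 2.741 0.107 2.064
vertex 3.176 -0.88 2.357
endloop
endfacet
facet normal 0.625 0.462 0.629
outer loop
vertex 3.176 -0.88 2.357
vertex 2.741 0.107 2.064
vertex 2.882 -0.794 2.586
endloop
endfacet
facet normal 0.135 -0.858 0.495
outer loop
vertex 3.176 -0.88 2.357
vertex 2.882 -0.794 2.586
vertex 2.74 -1.05 2.181
endloop
endfacet
facet normal -0.135 0.857 -0.497
outer loop
vertex 2.741 0.107 2.064
vertex 2.6 -0.15 1.659
vertex 2.364 0.043 2.056
endloop
endfacet
facet normal -0.101 0.487 0.868
outer loop
vertex 2.741 0.107 2.064
vertex 2.364 0.043 2.056
vertex 2.882 -0.794 2.586
endloop
endfacet
facet normal -0.102 0.486 0.868
outer loop
vertex 2.882 -0.794 2.586
vertex 2.364 0.043 2.056
vertex 2.505 -0.857 2.577
endloop
endfacet
facet normal 0.132 -0.858 0.496
outer loop
vertex 2.882 -0.794 2.586
vertex 2.505 -0.857 2.577
vertex 2.74 -1.05 2.181
endloop
endfacet
facet normal -0.134 0.857 -0.497
outer loop
vertex 2.364 0.043 2.056
vertex 2.6 -0.15 1.659
vertex 2.125 -0.134 1.815
endloop
endfacet
facet normal -0.769 0.225 0.598
outer loop
vertex 2.364 0.043 2.056
vertex 2.125 -0.134 1.815
vertex 2.505 -0.857 2.577
endloop
endfacet
facet normal -0.767 0.228 0.599
outer loop
vertex 2.505 -0.857 2.577
vertex 2.125 -0.134 1.815
vertex 2.265 -1.034 2.337
endloop
endfacet
facet normal 0.135 -0.857 0.497
outer loop
vertex 2.505 -0.857 2.577
vertex 2.265 -1.034 2.337
vertex 2.74 -1.05 2.181
endloop
endfacet
facet normal -0.134 0.858 -0.496
outer loop
vertex 2.125 -0.134 1.815
vertex 2.6 -0.15 1.659
vertex 2.164 -0.32 1.483
endloop
endfacet
facet normal -0.986 -0.166 -0.023
outer loop
vertex 2.125 -0.134 1.815
vertex 2.164 -0.32 1.483
vertex 2.265 -1.034 2.337
endloop
endfacet
facet normal -0.986 -0.166 -0.023
outer loop
vertex 2.265 -1.034 2.337
vertex 2.164 -0.32 1.483
vertex 2.304 -1.22 2.004
endloop
endfacet
facet normal 0.134 -0.858 0.495
outer loop
vertex 2.265 -1.034 2.337
vertex 2.304 -1.22 2.004
vertex 2.74 -1.05 2.181
endloop
endfacet
facet normal -0.135 0.858 -0.495
outer loop
vertex 2.164 -0.32 1.483
vertex 2.6 -0.15 1.659
vertex 2.458 -0.406 1.254
endloop
endfacet
facet normal -0.625 -0.462 -0.629
outer loop
vertex 2.164 -0.32 1.483
vertex 2.458 -0.406 1.254
vertex 2.304 -1.22 2.004
endloop
endfacet
facet normal -0.624 -0.463 -0.630
outer loop
vertex 2.304 -1.22 2.004
vertex 2.458 -0.406 1.254
vertex 2.599 -1.307 1.776
endloop
endfacet
facet normal 0.132 -0.857 0.498
outer loop
vertex 2.304 -1.22 2.004
vertex 2.599 -1.307 1.776
vertex 2.74 -1.05 2.181
endloop
endfacet
facet normal -0.132 0.858 -0.496
outer loop
vertex 2.458 -0.406 1.254
vertex 2.6 -0.15 1.659
vertex 2.835 -0.343 1.263
endloop
endfacet
facet normal 0.102 -0.487 -0.868
outer loop
vertex 2.458 -0.406 1.254
vertex 2.835 -0.343 1.263
vertex 2.599 -1.307 1.776
endloop
endfacet
facet normal 0.101 -0.487 -0.868
outer loop
vertex 2.599 -1.307 1.776
vertex 2.835 -0.343 1.263
vertex 2.976 -1.243 1.784
endloop
endfacet
facet normal 0.135 -0.857 0.497
outer loop
vertex 2.599 -1.307 1.776
vertex 2.976 -1.243 1.784
vertex 2.74 -1.05 2.181
endloop
endfacet
facet normal -0.135 0.857 -0.497
outer loop
vertex 2.835 -0.343 1.263
vertex 2.6 -0.15 1.659
vertex 3.075 -0.166 1.503
endloop
endfacet
facet normal 0.767 -0.227 -0.600
outer loop
vertex 2.835 -0.343 1.263
vertex 3.075 -0.166 1.503
vertex 2.976 -1.243 1.784
endloop
endfacet
facet normal 0.770 -0.226 -0.597
outer loop
vertex 2.976 -1.243 1.784
vertex 3.075 -0.166 1.503
vertex 3.215 -1.066 2.025
endloop
endfacet
facet normal 0.134 -0.857 0.497
outer loop
vertex 2.976 -1.243 1.784
vertex 3.215 -1.066 2.025
vertex 2.74 -1.05 2.181
endloop
endfacet

endsolid


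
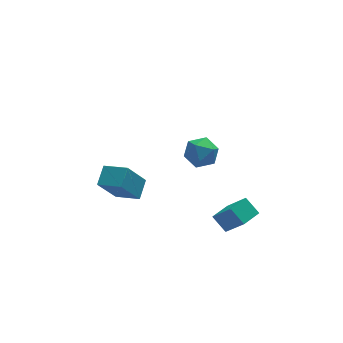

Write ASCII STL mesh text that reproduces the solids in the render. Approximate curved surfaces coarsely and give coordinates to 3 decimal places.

solid 
facet normal -0.508 -0.190 0.840
outer loop
vertex -0.459 2.211 -1.826
vertex -1.416 3.082 -2.208
vertex -1.015 1.367 -2.354
endloop
endfacet
facet normal 0.710 -0.645 0.283
outer loop
vertex -0.024 1.738 -3.992
vertex -0.459 2.211 -1.826
vertex -1.015 1.367 -2.354
endloop
endfacet
facet normal -0.508 -0.190 0.840
outer loop
vertex -1.015 1.367 -2.354
vertex -1.416 3.082 -2.208
vertex -1.973 2.239 -2.736
endloop
endfacet
facet normal -0.489 -0.740 -0.463
outer loop
vertex -1.973 2.239 -2.736
vertex -0.024 1.738 -3.992
vertex -1.015 1.367 -2.354
endloop
endfacet
facet normal 0.488 0.740 0.463
outer loop
vertex -0.459 2.211 -1.826
vertex -0.425 3.453 -3.846
vertex -1.416 3.082 -2.208
endloop
endfacet
facet normal 0.709 -0.646 0.283
outer loop
vertex 0.533 2.581 -3.464
vertex -0.459 2.211 -1.826
vertex -0.024 1.738 -3.992
endloop
endfacet
facet normal 0.489 0.740 0.463
outer loop
vertex 0.533 2.581 -3.464
vertex -0.425 3.453 -3.846
vertex -0.459 2.211 -1.826
endloop
endfacet
facet normal -0.709 0.646 -0.283
outer loop
vertex -1.416 3.082 -2.208
vertex -0.425 3.453 -3.846
vertex -1.973 2.239 -2.736
endloop
endfacet
facet normal -0.488 -0.740 -0.463
outer loop
vertex -0.981 2.609 -4.374
vertex -0.024 1.738 -3.992
vertex -1.973 2.239 -2.736
endloop
endfacet
facet normal -0.709 0.645 -0.284
outer loop
vertex -1.973 2.239 -2.736
vertex -0.425 3.453 -3.846
vertex -0.981 2.609 -4.374
endloop
endfacet
facet normal 0.508 0.190 -0.840
outer loop
vertex -0.981 2.609 -4.374
vertex 0.533 2.581 -3.464
vertex -0.024 1.738 -3.992
endloop
endfacet
facet normal 0.508 0.191 -0.840
outer loop
vertex -0.425 3.453 -3.846
vertex 0.533 2.581 -3.464
vertex -0.981 2.609 -4.374
endloop
endfacet
facet normal -0.840 0.535 -0.087
outer loop
vertex 1.44 -1.435 2.095
vertex 1.033 -1.983 2.655
vertex 1.454 -1.271 2.963
endloop
endfacet
facet normal -0.265 0.948 -0.175
outer loop
vertex 1.44 -1.435 2.095
vertex 1.454 -1.271 2.963
vertex 2.185 -1.156 2.48
endloop
endfacet
facet normal 0.115 0.685 -0.719
outer loop
vertex 1.44 -1.435 2.095
vertex 2.185 -1.156 2.48
vertex 2.215 -1.797 1.874
endloop
endfacet
facet normal -0.225 0.109 -0.968
outer loop
vertex 1.44 -1.435 2.095
vertex 2.215 -1.797 1.874
vertex 1.503 -2.309 1.982
endloop
endfacet
facet normal -0.816 0.016 -0.578
outer loop
vertex 1.44 -1.435 2.095
vertex 1.503 -2.309 1.982
vertex 1.033 -1.983 2.655
endloop
endfacet
facet normal 0.132 0.900 0.415
outer loop
vertex 2.185 -1.156 2.48
vertex 1.454 -1.271 2.963
vertex 2.237 -1.531 3.278
endloop
endfacet
facet normal -0.798 0.231 0.556
outer loop
vertex 1.454 -1.271 2.963
vertex 1.033 -1.983 2.655
vertex 1.525 -2.043 3.386
endloop
endfacet
facet normal -0.759 -0.607 -0.236
outer loop
vertex 1.033 -1.983 2.655
vertex 1.503 -2.309 1.982
vertex 1.555 -2.684 2.78
endloop
endfacet
facet normal 0.197 -0.457 -0.867
outer loop
vertex 1.503 -2.309 1.982
vertex 2.215 -1.797 1.874
vertex 2.286 -2.569 2.297
endloop
endfacet
facet normal 0.748 0.474 -0.464
outer loop
vertex 2.215 -1.797 1.874
vertex 2.185 -1.156 2.48
vertex 2.707 -1.857 2.605
endloop
endfacet
facet normal 0.225 -0.109 0.968
outer loop
vertex 2.3 -2.405 3.165
vertex 2.237 -1.531 3.278
vertex 1.525 -2.043 3.386
endloop
endfacet
facet normal -0.115 -0.685 0.719
outer loop
vertex 2.3 -2.405 3.165
vertex 1.525 -2.043 3.386
vertex 1.555 -2.684 2.78
endloop
endfacet
facet normal 0.265 -0.948 0.175
outer loop
vertex 2.3 -2.405 3.165
vertex 1.555 -2.684 2.78
vertex 2.286 -2.569 2.297
endloop
endfacet
facet normal 0.840 -0.535 0.087
outer loop
vertex 2.3 -2.405 3.165
vertex 2.286 -2.569 2.297
vertex 2.707 -1.857 2.605
endloop
endfacet
facet normal 0.816 -0.016 0.578
outer loop
vertex 2.3 -2.405 3.165
vertex 2.707 -1.857 2.605
vertex 2.237 -1.531 3.278
endloop
endfacet
facet normal -0.197 0.457 0.867
outer loop
vertex 1.525 -2.043 3.386
vertex 2.237 -1.531 3.278
vertex 1.454 -1.271 2.963
endloop
endfacet
facet normal -0.748 -0.474 0.464
outer loop
vertex 1.555 -2.684 2.78
vertex 1.525 -2.043 3.386
vertex 1.033 -1.983 2.655
endloop
endfacet
facet normal -0.132 -0.900 -0.415
outer loop
vertex 2.286 -2.569 2.297
vertex 1.555 -2.684 2.78
vertex 1.503 -2.309 1.982
endloop
endfacet
facet normal 0.798 -0.231 -0.556
outer loop
vertex 2.707 -1.857 2.605
vertex 2.286 -2.569 2.297
vertex 2.215 -1.797 1.874
endloop
endfacet
facet normal 0.759 0.607 0.236
outer loop
vertex 2.237 -1.531 3.278
vertex 2.707 -1.857 2.605
vertex 2.185 -1.156 2.48
endloop
endfacet
facet normal -0.416 0.673 0.611
outer loop
vertex 3.398 -1.752 -2.316
vertex 4.32 -1.21 -2.285
vertex 2.847 -0.729 -3.819
endloop
endfacet
facet normal -0.862 -0.506 -0.029
outer loop
vertex 3.28 -1.43 -4.455
vertex 3.398 -1.752 -2.316
vertex 2.847 -0.729 -3.819
endloop
endfacet
facet normal -0.416 0.674 0.611
outer loop
vertex 2.847 -0.729 -3.819
vertex 4.32 -1.21 -2.285
vertex 3.77 -0.187 -3.789
endloop
endfacet
facet normal -0.290 0.538 -0.791
outer loop
vertex 3.77 -0.187 -3.789
vertex 3.28 -1.43 -4.455
vertex 2.847 -0.729 -3.819
endloop
endfacet
facet normal 0.290 -0.539 0.791
outer loop
vertex 3.398 -1.752 -2.316
vertex 4.753 -1.911 -2.921
vertex 4.32 -1.21 -2.285
endloop
endfacet
facet normal -0.862 -0.506 -0.029
outer loop
vertex 3.83 -2.453 -2.951
vertex 3.398 -1.752 -2.316
vertex 3.28 -1.43 -4.455
endloop
endfacet
facet normal 0.290 -0.538 0.791
outer loop
vertex 3.83 -2.453 -2.951
vertex 4.753 -1.911 -2.921
vertex 3.398 -1.752 -2.316
endloop
endfacet
facet normal 0.862 0.506 0.029
outer loop
vertex 4.32 -1.21 -2.285
vertex 4.753 -1.911 -2.921
vertex 3.77 -0.187 -3.789
endloop
endfacet
facet normal -0.290 0.538 -0.791
outer loop
vertex 4.202 -0.888 -4.424
vertex 3.28 -1.43 -4.455
vertex 3.77 -0.187 -3.789
endloop
endfacet
facet normal 0.862 0.506 0.028
outer loop
vertex 3.77 -0.187 -3.789
vertex 4.753 -1.911 -2.921
vertex 4.202 -0.888 -4.424
endloop
endfacet
facet normal 0.417 -0.674 -0.611
outer loop
vertex 4.202 -0.888 -4.424
vertex 3.83 -2.453 -2.951
vertex 3.28 -1.43 -4.455
endloop
endfacet
facet normal 0.416 -0.674 -0.611
outer loop
vertex 4.753 -1.911 -2.921
vertex 3.83 -2.453 -2.951
vertex 4.202 -0.888 -4.424
endloop
endfacet

endsolid


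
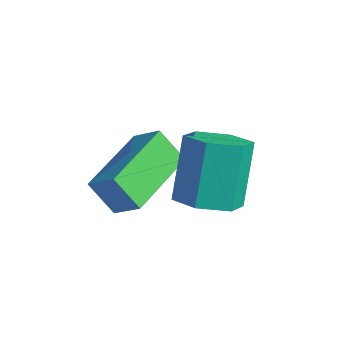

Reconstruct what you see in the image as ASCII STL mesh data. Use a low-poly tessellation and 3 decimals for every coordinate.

solid 
facet normal 0.252 -0.513 -0.820
outer loop
vertex 4.416 3.213 -2.269
vertex 3.665 3.304 -2.557
vertex 4.233 3.855 -2.727
endloop
endfacet
facet normal 0.941 0.328 0.084
outer loop
vertex 4.416 3.213 -2.269
vertex 4.233 3.855 -2.727
vertex 3.987 4.084 -0.874
endloop
endfacet
facet normal 0.941 0.328 0.084
outer loop
vertex 3.987 4.084 -0.874
vertex 4.233 3.855 -2.727
vertex 3.804 4.727 -1.332
endloop
endfacet
facet normal -0.253 0.513 0.821
outer loop
vertex 3.987 4.084 -0.874
vertex 3.804 4.727 -1.332
vertex 3.235 4.176 -1.163
endloop
endfacet
facet normal 0.252 -0.513 -0.821
outer loop
vertex 4.233 3.855 -2.727
vertex 3.665 3.304 -2.557
vertex 3.482 3.947 -3.015
endloop
endfacet
facet normal 0.276 0.851 -0.447
outer loop
vertex 4.233 3.855 -2.727
vertex 3.482 3.947 -3.015
vertex 3.804 4.727 -1.332
endloop
endfacet
facet normal 0.276 0.851 -0.447
outer loop
vertex 3.804 4.727 -1.332
vertex 3.482 3.947 -3.015
vertex 3.053 4.819 -1.62
endloop
endfacet
facet normal -0.252 0.512 0.821
outer loop
vertex 3.804 4.727 -1.332
vertex 3.053 4.819 -1.62
vertex 3.235 4.176 -1.163
endloop
endfacet
facet normal 0.253 -0.513 -0.821
outer loop
vertex 3.482 3.947 -3.015
vertex 3.665 3.304 -2.557
vertex 2.913 3.396 -2.846
endloop
endfacet
facet normal -0.665 0.524 -0.532
outer loop
vertex 3.482 3.947 -3.015
vertex 2.913 3.396 -2.846
vertex 3.053 4.819 -1.62
endloop
endfacet
facet normal -0.666 0.524 -0.532
outer loop
vertex 3.053 4.819 -1.62
vertex 2.913 3.396 -2.846
vertex 2.484 4.267 -1.451
endloop
endfacet
facet normal -0.253 0.512 0.821
outer loop
vertex 3.053 4.819 -1.62
vertex 2.484 4.267 -1.451
vertex 3.235 4.176 -1.163
endloop
endfacet
facet normal 0.253 -0.513 -0.821
outer loop
vertex 2.913 3.396 -2.846
vertex 3.665 3.304 -2.557
vertex 3.096 2.753 -2.388
endloop
endfacet
facet normal -0.941 -0.328 -0.085
outer loop
vertex 2.913 3.396 -2.846
vertex 3.096 2.753 -2.388
vertex 2.484 4.267 -1.451
endloop
endfacet
facet normal -0.941 -0.328 -0.084
outer loop
vertex 2.484 4.267 -1.451
vertex 3.096 2.753 -2.388
vertex 2.667 3.625 -0.993
endloop
endfacet
facet normal -0.252 0.513 0.820
outer loop
vertex 2.484 4.267 -1.451
vertex 2.667 3.625 -0.993
vertex 3.235 4.176 -1.163
endloop
endfacet
facet normal 0.252 -0.512 -0.821
outer loop
vertex 3.096 2.753 -2.388
vertex 3.665 3.304 -2.557
vertex 3.847 2.661 -2.1
endloop
endfacet
facet normal -0.276 -0.851 0.447
outer loop
vertex 3.096 2.753 -2.388
vertex 3.847 2.661 -2.1
vertex 2.667 3.625 -0.993
endloop
endfacet
facet normal -0.276 -0.851 0.447
outer loop
vertex 2.667 3.625 -0.993
vertex 3.847 2.661 -2.1
vertex 3.418 3.533 -0.705
endloop
endfacet
facet normal -0.252 0.513 0.821
outer loop
vertex 2.667 3.625 -0.993
vertex 3.418 3.533 -0.705
vertex 3.235 4.176 -1.163
endloop
endfacet
facet normal 0.253 -0.512 -0.821
outer loop
vertex 3.847 2.661 -2.1
vertex 3.665 3.304 -2.557
vertex 4.416 3.213 -2.269
endloop
endfacet
facet normal 0.666 -0.523 0.532
outer loop
vertex 3.847 2.661 -2.1
vertex 4.416 3.213 -2.269
vertex 3.418 3.533 -0.705
endloop
endfacet
facet normal 0.665 -0.524 0.532
outer loop
vertex 3.418 3.533 -0.705
vertex 4.416 3.213 -2.269
vertex 3.987 4.084 -0.874
endloop
endfacet
facet normal -0.253 0.513 0.821
outer loop
vertex 3.418 3.533 -0.705
vertex 3.987 4.084 -0.874
vertex 3.235 4.176 -1.163
endloop
endfacet
facet normal -0.627 -0.151 0.764
outer loop
vertex 1.738 2.35 -2.253
vertex 1.382 4.296 -2.161
vertex 1.033 2.249 -2.851
endloop
endfacet
facet normal 0.180 -0.983 -0.046
outer loop
vertex 1.678 2.404 -3.639
vertex 1.738 2.35 -2.253
vertex 1.033 2.249 -2.851
endloop
endfacet
facet normal -0.628 -0.151 0.764
outer loop
vertex 1.033 2.249 -2.851
vertex 1.382 4.296 -2.161
vertex 0.677 4.195 -2.76
endloop
endfacet
facet normal -0.759 -0.109 -0.642
outer loop
vertex 0.677 4.195 -2.76
vertex 1.678 2.404 -3.639
vertex 1.033 2.249 -2.851
endloop
endfacet
facet normal 0.759 0.108 0.642
outer loop
vertex 1.738 2.35 -2.253
vertex 2.027 4.451 -2.949
vertex 1.382 4.296 -2.161
endloop
endfacet
facet normal 0.180 -0.983 -0.046
outer loop
vertex 2.383 2.505 -3.04
vertex 1.738 2.35 -2.253
vertex 1.678 2.404 -3.639
endloop
endfacet
facet normal 0.758 0.109 0.643
outer loop
vertex 2.383 2.505 -3.04
vertex 2.027 4.451 -2.949
vertex 1.738 2.35 -2.253
endloop
endfacet
facet normal -0.180 0.983 0.046
outer loop
vertex 1.382 4.296 -2.161
vertex 2.027 4.451 -2.949
vertex 0.677 4.195 -2.76
endloop
endfacet
facet normal -0.758 -0.108 -0.643
outer loop
vertex 1.322 4.35 -3.547
vertex 1.678 2.404 -3.639
vertex 0.677 4.195 -2.76
endloop
endfacet
facet normal -0.180 0.983 0.046
outer loop
vertex 0.677 4.195 -2.76
vertex 2.027 4.451 -2.949
vertex 1.322 4.35 -3.547
endloop
endfacet
facet normal 0.627 0.151 -0.764
outer loop
vertex 1.322 4.35 -3.547
vertex 2.383 2.505 -3.04
vertex 1.678 2.404 -3.639
endloop
endfacet
facet normal 0.627 0.150 -0.764
outer loop
vertex 2.027 4.451 -2.949
vertex 2.383 2.505 -3.04
vertex 1.322 4.35 -3.547
endloop
endfacet

endsolid


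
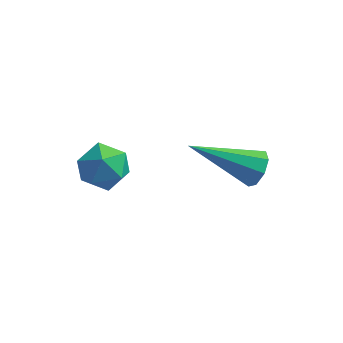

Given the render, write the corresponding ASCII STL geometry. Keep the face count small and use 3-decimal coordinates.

solid 
facet normal -0.446 -0.079 0.891
outer loop
vertex -1.033 -2.826 4.368
vertex -1.389 -3.376 4.141
vertex -0.77 -3.463 4.443
endloop
endfacet
facet normal 0.207 0.198 0.958
outer loop
vertex -1.033 -2.826 4.368
vertex -0.77 -3.463 4.443
vertex -0.359 -2.94 4.246
endloop
endfacet
facet normal 0.236 0.792 0.564
outer loop
vertex -1.033 -2.826 4.368
vertex -0.359 -2.94 4.246
vertex -0.725 -2.529 3.822
endloop
endfacet
facet normal -0.400 0.881 0.254
outer loop
vertex -1.033 -2.826 4.368
vertex -0.725 -2.529 3.822
vertex -1.361 -2.799 3.757
endloop
endfacet
facet normal -0.821 0.343 0.456
outer loop
vertex -1.033 -2.826 4.368
vertex -1.361 -2.799 3.757
vertex -1.389 -3.376 4.141
endloop
endfacet
facet normal 0.674 -0.270 0.688
outer loop
vertex -0.359 -2.94 4.246
vertex -0.77 -3.463 4.443
vertex -0.299 -3.561 3.943
endloop
endfacet
facet normal -0.384 -0.718 0.580
outer loop
vertex -0.77 -3.463 4.443
vertex -1.389 -3.376 4.141
vertex -0.935 -3.831 3.878
endloop
endfacet
facet normal -0.992 -0.035 -0.125
outer loop
vertex -1.389 -3.376 4.141
vertex -1.361 -2.799 3.757
vertex -1.301 -3.42 3.454
endloop
endfacet
facet normal -0.308 0.836 -0.454
outer loop
vertex -1.361 -2.799 3.757
vertex -0.725 -2.529 3.822
vertex -0.89 -2.897 3.257
endloop
endfacet
facet normal 0.721 0.691 0.048
outer loop
vertex -0.725 -2.529 3.822
vertex -0.359 -2.94 4.246
vertex -0.271 -2.984 3.559
endloop
endfacet
facet normal 0.400 -0.881 -0.254
outer loop
vertex -0.627 -3.534 3.332
vertex -0.299 -3.561 3.943
vertex -0.935 -3.831 3.878
endloop
endfacet
facet normal -0.236 -0.792 -0.564
outer loop
vertex -0.627 -3.534 3.332
vertex -0.935 -3.831 3.878
vertex -1.301 -3.42 3.454
endloop
endfacet
facet normal -0.207 -0.198 -0.958
outer loop
vertex -0.627 -3.534 3.332
vertex -1.301 -3.42 3.454
vertex -0.89 -2.897 3.257
endloop
endfacet
facet normal 0.446 0.079 -0.891
outer loop
vertex -0.627 -3.534 3.332
vertex -0.89 -2.897 3.257
vertex -0.271 -2.984 3.559
endloop
endfacet
facet normal 0.821 -0.343 -0.456
outer loop
vertex -0.627 -3.534 3.332
vertex -0.271 -2.984 3.559
vertex -0.299 -3.561 3.943
endloop
endfacet
facet normal 0.308 -0.836 0.454
outer loop
vertex -0.935 -3.831 3.878
vertex -0.299 -3.561 3.943
vertex -0.77 -3.463 4.443
endloop
endfacet
facet normal -0.721 -0.691 -0.048
outer loop
vertex -1.301 -3.42 3.454
vertex -0.935 -3.831 3.878
vertex -1.389 -3.376 4.141
endloop
endfacet
facet normal -0.674 0.270 -0.688
outer loop
vertex -0.89 -2.897 3.257
vertex -1.301 -3.42 3.454
vertex -1.361 -2.799 3.757
endloop
endfacet
facet normal 0.384 0.718 -0.580
outer loop
vertex -0.271 -2.984 3.559
vertex -0.89 -2.897 3.257
vertex -0.725 -2.529 3.822
endloop
endfacet
facet normal 0.992 0.035 0.125
outer loop
vertex -0.299 -3.561 3.943
vertex -0.271 -2.984 3.559
vertex -0.359 -2.94 4.246
endloop
endfacet
facet normal 0.854 0.182 -0.487
outer loop
vertex 2.526 -0.94 1.96
vertex 2.28 -0.554 1.673
vertex 2.55 -0.569 2.141
endloop
endfacet
facet normal 0.285 -0.435 0.854
outer loop
vertex 2.526 -0.94 1.96
vertex 2.55 -0.569 2.141
vertex 0.64 -0.906 2.607
endloop
endfacet
facet normal 0.854 0.183 -0.487
outer loop
vertex 2.55 -0.569 2.141
vertex 2.28 -0.554 1.673
vertex 2.415 -0.19 2.047
endloop
endfacet
facet normal 0.177 0.296 0.939
outer loop
vertex 2.55 -0.569 2.141
vertex 2.415 -0.19 2.047
vertex 0.64 -0.906 2.607
endloop
endfacet
facet normal 0.855 0.183 -0.486
outer loop
vertex 2.415 -0.19 2.047
vertex 2.28 -0.554 1.673
vertex 2.202 -0.024 1.735
endloop
endfacet
facet normal -0.159 0.822 0.546
outer loop
vertex 2.415 -0.19 2.047
vertex 2.202 -0.024 1.735
vertex 0.64 -0.906 2.607
endloop
endfacet
facet normal 0.854 0.183 -0.487
outer loop
vertex 2.202 -0.024 1.735
vertex 2.28 -0.554 1.673
vertex 2.034 -0.169 1.386
endloop
endfacet
facet normal -0.529 0.843 -0.095
outer loop
vertex 2.202 -0.024 1.735
vertex 2.034 -0.169 1.386
vertex 0.64 -0.906 2.607
endloop
endfacet
facet normal 0.854 0.183 -0.487
outer loop
vertex 2.034 -0.169 1.386
vertex 2.28 -0.554 1.673
vertex 2.01 -0.539 1.205
endloop
endfacet
facet normal -0.715 0.344 -0.609
outer loop
vertex 2.034 -0.169 1.386
vertex 2.01 -0.539 1.205
vertex 0.64 -0.906 2.607
endloop
endfacet
facet normal 0.854 0.184 -0.487
outer loop
vertex 2.01 -0.539 1.205
vertex 2.28 -0.554 1.673
vertex 2.145 -0.919 1.298
endloop
endfacet
facet normal -0.607 -0.386 -0.694
outer loop
vertex 2.01 -0.539 1.205
vertex 2.145 -0.919 1.298
vertex 0.64 -0.906 2.607
endloop
endfacet
facet normal 0.855 0.182 -0.485
outer loop
vertex 2.145 -0.919 1.298
vertex 2.28 -0.554 1.673
vertex 2.358 -1.085 1.611
endloop
endfacet
facet normal -0.270 -0.915 -0.301
outer loop
vertex 2.145 -0.919 1.298
vertex 2.358 -1.085 1.611
vertex 0.64 -0.906 2.607
endloop
endfacet
facet normal 0.854 0.182 -0.487
outer loop
vertex 2.358 -1.085 1.611
vertex 2.28 -0.554 1.673
vertex 2.526 -0.94 1.96
endloop
endfacet
facet normal 0.100 -0.935 0.340
outer loop
vertex 2.358 -1.085 1.611
vertex 2.526 -0.94 1.96
vertex 0.64 -0.906 2.607
endloop
endfacet

endsolid


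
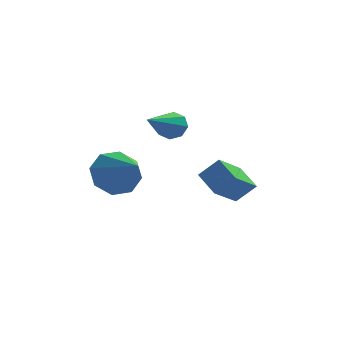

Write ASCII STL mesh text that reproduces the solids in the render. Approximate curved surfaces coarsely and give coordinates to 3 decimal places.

solid 
facet normal -0.495 0.725 -0.478
outer loop
vertex -1.126 -1.68 -1.915
vertex -1.719 -2.276 -2.205
vertex -1.65 -1.755 -1.486
endloop
endfacet
facet normal 0.585 0.276 0.763
outer loop
vertex -1.126 -1.68 -1.915
vertex -1.65 -1.755 -1.486
vertex -0.921 -3.444 -1.435
endloop
endfacet
facet normal -0.496 0.725 -0.478
outer loop
vertex -1.65 -1.755 -1.486
vertex -1.719 -2.276 -2.205
vertex -2.214 -2.136 -1.479
endloop
endfacet
facet normal -0.006 0.028 1.000
outer loop
vertex -1.65 -1.755 -1.486
vertex -2.214 -2.136 -1.479
vertex -0.921 -3.444 -1.435
endloop
endfacet
facet normal -0.496 0.725 -0.478
outer loop
vertex -2.214 -2.136 -1.479
vertex -1.719 -2.276 -2.205
vertex -2.489 -2.599 -1.896
endloop
endfacet
facet normal -0.459 -0.428 0.778
outer loop
vertex -2.214 -2.136 -1.479
vertex -2.489 -2.599 -1.896
vertex -0.921 -3.444 -1.435
endloop
endfacet
facet normal -0.496 0.725 -0.478
outer loop
vertex -2.489 -2.599 -1.896
vertex -1.719 -2.276 -2.205
vertex -2.312 -2.873 -2.495
endloop
endfacet
facet normal -0.513 -0.828 0.227
outer loop
vertex -2.489 -2.599 -1.896
vertex -2.312 -2.873 -2.495
vertex -0.921 -3.444 -1.435
endloop
endfacet
facet normal -0.496 0.725 -0.478
outer loop
vertex -2.312 -2.873 -2.495
vertex -1.719 -2.276 -2.205
vertex -1.788 -2.797 -2.923
endloop
endfacet
facet normal -0.133 -0.935 -0.329
outer loop
vertex -2.312 -2.873 -2.495
vertex -1.788 -2.797 -2.923
vertex -0.921 -3.444 -1.435
endloop
endfacet
facet normal -0.496 0.725 -0.478
outer loop
vertex -1.788 -2.797 -2.923
vertex -1.719 -2.276 -2.205
vertex -1.224 -2.416 -2.931
endloop
endfacet
facet normal 0.456 -0.687 -0.565
outer loop
vertex -1.788 -2.797 -2.923
vertex -1.224 -2.416 -2.931
vertex -0.921 -3.444 -1.435
endloop
endfacet
facet normal -0.495 0.726 -0.478
outer loop
vertex -1.224 -2.416 -2.931
vertex -1.719 -2.276 -2.205
vertex -0.949 -1.953 -2.513
endloop
endfacet
facet normal 0.910 -0.231 -0.343
outer loop
vertex -1.224 -2.416 -2.931
vertex -0.949 -1.953 -2.513
vertex -0.921 -3.444 -1.435
endloop
endfacet
facet normal -0.495 0.725 -0.478
outer loop
vertex -0.949 -1.953 -2.513
vertex -1.719 -2.276 -2.205
vertex -1.126 -1.68 -1.915
endloop
endfacet
facet normal 0.963 0.169 0.208
outer loop
vertex -0.949 -1.953 -2.513
vertex -1.126 -1.68 -1.915
vertex -0.921 -3.444 -1.435
endloop
endfacet
facet normal 0.334 0.847 -0.415
outer loop
vertex 0.144 1.536 -1.087
vertex -0.277 1.507 -1.485
vertex -0.226 1.745 -0.958
endloop
endfacet
facet normal 0.340 0.021 0.940
outer loop
vertex 0.144 1.536 -1.087
vertex -0.226 1.745 -0.958
vertex -0.943 -0.187 -0.655
endloop
endfacet
facet normal 0.332 0.847 -0.415
outer loop
vertex -0.226 1.745 -0.958
vertex -0.277 1.507 -1.485
vertex -0.626 1.814 -1.137
endloop
endfacet
facet normal -0.354 0.272 0.895
outer loop
vertex -0.226 1.745 -0.958
vertex -0.626 1.814 -1.137
vertex -0.943 -0.187 -0.655
endloop
endfacet
facet normal 0.331 0.847 -0.415
outer loop
vertex -0.626 1.814 -1.137
vertex -0.277 1.507 -1.485
vertex -0.822 1.703 -1.52
endloop
endfacet
facet normal -0.891 0.235 0.388
outer loop
vertex -0.626 1.814 -1.137
vertex -0.822 1.703 -1.52
vertex -0.943 -0.187 -0.655
endloop
endfacet
facet normal 0.331 0.848 -0.414
outer loop
vertex -0.822 1.703 -1.52
vertex -0.277 1.507 -1.485
vertex -0.699 1.478 -1.882
endloop
endfacet
facet normal -0.957 -0.068 -0.283
outer loop
vertex -0.822 1.703 -1.52
vertex -0.699 1.478 -1.882
vertex -0.943 -0.187 -0.655
endloop
endfacet
facet normal 0.333 0.846 -0.416
outer loop
vertex -0.699 1.478 -1.882
vertex -0.277 1.507 -1.485
vertex -0.329 1.269 -2.011
endloop
endfacet
facet normal -0.512 -0.459 -0.725
outer loop
vertex -0.699 1.478 -1.882
vertex -0.329 1.269 -2.011
vertex -0.943 -0.187 -0.655
endloop
endfacet
facet normal 0.332 0.847 -0.416
outer loop
vertex -0.329 1.269 -2.011
vertex -0.277 1.507 -1.485
vertex 0.071 1.2 -1.832
endloop
endfacet
facet normal 0.182 -0.710 -0.680
outer loop
vertex -0.329 1.269 -2.011
vertex 0.071 1.2 -1.832
vertex -0.943 -0.187 -0.655
endloop
endfacet
facet normal 0.333 0.847 -0.416
outer loop
vertex 0.071 1.2 -1.832
vertex -0.277 1.507 -1.485
vertex 0.267 1.311 -1.449
endloop
endfacet
facet normal 0.719 -0.673 -0.173
outer loop
vertex 0.071 1.2 -1.832
vertex 0.267 1.311 -1.449
vertex -0.943 -0.187 -0.655
endloop
endfacet
facet normal 0.333 0.847 -0.414
outer loop
vertex 0.267 1.311 -1.449
vertex -0.277 1.507 -1.485
vertex 0.144 1.536 -1.087
endloop
endfacet
facet normal 0.785 -0.370 0.497
outer loop
vertex 0.267 1.311 -1.449
vertex 0.144 1.536 -1.087
vertex -0.943 -0.187 -0.655
endloop
endfacet
facet normal -0.523 0.714 0.465
outer loop
vertex 0.681 -0.148 -3.034
vertex 1.336 -0.097 -2.376
vertex 1.329 0.794 -3.752
endloop
endfacet
facet normal -0.704 -0.056 -0.708
outer loop
vertex 1.884 0.037 -4.244
vertex 0.681 -0.148 -3.034
vertex 1.329 0.794 -3.752
endloop
endfacet
facet normal -0.523 0.714 0.465
outer loop
vertex 1.329 0.794 -3.752
vertex 1.336 -0.097 -2.376
vertex 1.984 0.845 -3.093
endloop
endfacet
facet normal 0.480 0.698 -0.531
outer loop
vertex 1.984 0.845 -3.093
vertex 1.884 0.037 -4.244
vertex 1.329 0.794 -3.752
endloop
endfacet
facet normal -0.480 -0.698 0.532
outer loop
vertex 0.681 -0.148 -3.034
vertex 1.891 -0.854 -2.868
vertex 1.336 -0.097 -2.376
endloop
endfacet
facet normal -0.704 -0.055 -0.708
outer loop
vertex 1.236 -0.905 -3.527
vertex 0.681 -0.148 -3.034
vertex 1.884 0.037 -4.244
endloop
endfacet
facet normal -0.480 -0.698 0.531
outer loop
vertex 1.236 -0.905 -3.527
vertex 1.891 -0.854 -2.868
vertex 0.681 -0.148 -3.034
endloop
endfacet
facet normal 0.704 0.055 0.709
outer loop
vertex 1.336 -0.097 -2.376
vertex 1.891 -0.854 -2.868
vertex 1.984 0.845 -3.093
endloop
endfacet
facet normal 0.480 0.698 -0.532
outer loop
vertex 2.539 0.088 -3.586
vertex 1.884 0.037 -4.244
vertex 1.984 0.845 -3.093
endloop
endfacet
facet normal 0.704 0.055 0.708
outer loop
vertex 1.984 0.845 -3.093
vertex 1.891 -0.854 -2.868
vertex 2.539 0.088 -3.586
endloop
endfacet
facet normal 0.523 -0.714 -0.465
outer loop
vertex 2.539 0.088 -3.586
vertex 1.236 -0.905 -3.527
vertex 1.884 0.037 -4.244
endloop
endfacet
facet normal 0.523 -0.714 -0.465
outer loop
vertex 1.891 -0.854 -2.868
vertex 1.236 -0.905 -3.527
vertex 2.539 0.088 -3.586
endloop
endfacet

endsolid
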